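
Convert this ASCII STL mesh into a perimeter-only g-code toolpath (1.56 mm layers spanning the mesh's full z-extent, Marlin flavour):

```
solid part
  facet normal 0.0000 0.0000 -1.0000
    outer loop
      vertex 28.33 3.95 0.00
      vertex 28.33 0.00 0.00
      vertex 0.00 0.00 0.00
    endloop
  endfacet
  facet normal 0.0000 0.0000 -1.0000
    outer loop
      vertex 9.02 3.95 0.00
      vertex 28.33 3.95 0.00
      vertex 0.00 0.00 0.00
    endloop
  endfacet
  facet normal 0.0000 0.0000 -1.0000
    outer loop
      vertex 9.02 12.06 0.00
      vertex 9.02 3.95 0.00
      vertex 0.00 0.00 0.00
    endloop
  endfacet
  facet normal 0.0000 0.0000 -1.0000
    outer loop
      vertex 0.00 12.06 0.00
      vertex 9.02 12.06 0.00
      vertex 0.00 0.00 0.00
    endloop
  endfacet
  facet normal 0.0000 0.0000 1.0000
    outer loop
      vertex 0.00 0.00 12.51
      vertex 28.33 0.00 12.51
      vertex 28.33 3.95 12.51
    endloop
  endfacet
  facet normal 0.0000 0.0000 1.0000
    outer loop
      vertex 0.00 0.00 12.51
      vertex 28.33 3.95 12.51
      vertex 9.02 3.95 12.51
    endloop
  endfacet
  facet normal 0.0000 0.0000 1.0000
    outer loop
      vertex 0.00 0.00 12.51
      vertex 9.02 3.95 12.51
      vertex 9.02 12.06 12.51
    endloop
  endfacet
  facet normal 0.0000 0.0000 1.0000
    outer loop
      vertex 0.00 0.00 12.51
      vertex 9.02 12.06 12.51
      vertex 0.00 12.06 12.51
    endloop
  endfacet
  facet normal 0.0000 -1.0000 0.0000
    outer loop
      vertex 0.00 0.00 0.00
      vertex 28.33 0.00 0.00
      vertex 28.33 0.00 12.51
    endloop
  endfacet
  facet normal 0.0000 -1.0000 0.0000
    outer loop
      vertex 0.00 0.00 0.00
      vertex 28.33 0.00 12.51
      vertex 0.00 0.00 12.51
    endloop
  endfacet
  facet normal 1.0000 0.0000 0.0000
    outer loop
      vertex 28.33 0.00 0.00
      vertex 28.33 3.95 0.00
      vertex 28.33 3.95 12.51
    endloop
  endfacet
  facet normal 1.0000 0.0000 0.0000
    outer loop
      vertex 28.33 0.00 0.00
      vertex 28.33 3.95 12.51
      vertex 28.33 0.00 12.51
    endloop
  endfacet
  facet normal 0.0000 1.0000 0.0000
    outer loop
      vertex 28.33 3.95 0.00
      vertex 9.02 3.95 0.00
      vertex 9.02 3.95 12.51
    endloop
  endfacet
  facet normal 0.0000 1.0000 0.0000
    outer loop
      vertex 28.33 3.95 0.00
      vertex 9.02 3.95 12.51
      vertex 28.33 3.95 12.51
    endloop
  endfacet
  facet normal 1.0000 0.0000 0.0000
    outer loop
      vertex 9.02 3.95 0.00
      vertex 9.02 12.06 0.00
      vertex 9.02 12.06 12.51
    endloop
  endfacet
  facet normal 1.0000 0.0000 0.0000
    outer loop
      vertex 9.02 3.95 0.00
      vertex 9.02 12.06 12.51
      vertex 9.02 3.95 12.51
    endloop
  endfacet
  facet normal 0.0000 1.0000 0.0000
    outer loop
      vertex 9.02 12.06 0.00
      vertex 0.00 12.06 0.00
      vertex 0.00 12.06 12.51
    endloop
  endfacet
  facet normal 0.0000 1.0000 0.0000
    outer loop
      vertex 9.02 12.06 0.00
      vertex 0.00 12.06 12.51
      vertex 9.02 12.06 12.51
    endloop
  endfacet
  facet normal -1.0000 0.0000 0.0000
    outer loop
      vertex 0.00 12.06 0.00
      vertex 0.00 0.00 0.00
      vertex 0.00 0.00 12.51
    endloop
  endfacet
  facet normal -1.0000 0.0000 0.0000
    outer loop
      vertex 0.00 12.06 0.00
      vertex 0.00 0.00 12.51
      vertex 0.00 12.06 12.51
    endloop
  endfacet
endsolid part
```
; perimeter-only toolpath
G21 ; units = mm
G90 ; absolute positioning
G28 ; home
; layer 1
G0 Z1.56
G0 X0.00 Y0.00
G1 X28.33 Y0.00
G1 X28.33 Y3.95
G1 X9.02 Y3.95
G1 X9.02 Y12.06
G1 X0.00 Y12.06
G1 X0.00 Y0.00
; layer 2
G0 Z3.13
G0 X0.00 Y0.00
G1 X28.33 Y0.00
G1 X28.33 Y3.95
G1 X9.02 Y3.95
G1 X9.02 Y12.06
G1 X0.00 Y12.06
G1 X0.00 Y0.00
; layer 3
G0 Z4.69
G0 X0.00 Y0.00
G1 X28.33 Y0.00
G1 X28.33 Y3.95
G1 X9.02 Y3.95
G1 X9.02 Y12.06
G1 X0.00 Y12.06
G1 X0.00 Y0.00
; layer 4
G0 Z6.25
G0 X0.00 Y0.00
G1 X28.33 Y0.00
G1 X28.33 Y3.95
G1 X9.02 Y3.95
G1 X9.02 Y12.06
G1 X0.00 Y12.06
G1 X0.00 Y0.00
; layer 5
G0 Z7.82
G0 X0.00 Y0.00
G1 X28.33 Y0.00
G1 X28.33 Y3.95
G1 X9.02 Y3.95
G1 X9.02 Y12.06
G1 X0.00 Y12.06
G1 X0.00 Y0.00
; layer 6
G0 Z9.38
G0 X0.00 Y0.00
G1 X28.33 Y0.00
G1 X28.33 Y3.95
G1 X9.02 Y3.95
G1 X9.02 Y12.06
G1 X0.00 Y12.06
G1 X0.00 Y0.00
; layer 7
G0 Z10.95
G0 X0.00 Y0.00
G1 X28.33 Y0.00
G1 X28.33 Y3.95
G1 X9.02 Y3.95
G1 X9.02 Y12.06
G1 X0.00 Y12.06
G1 X0.00 Y0.00
; layer 8
G0 Z12.51
G0 X0.00 Y0.00
G1 X28.33 Y0.00
G1 X28.33 Y3.95
G1 X9.02 Y3.95
G1 X9.02 Y12.06
G1 X0.00 Y12.06
G1 X0.00 Y0.00
M2 ; end

The solid is an L-shaped prism: outer 28.3 × 12.1 mm, arm thicknesses ≈ 3.95 mm (horizontal) and 9.02 mm (vertical), extruded 12.5 mm in z. Slicing at Δz = 1.56 mm — 8 equal slices spanning the solid's height, so layer i sits at z = i·h/8 — gives 8 non-empty perimeters. Each is a 6-segment closed polygon; G0 lifts to the layer z and rapids to the start vertex, then G1 traces the edges.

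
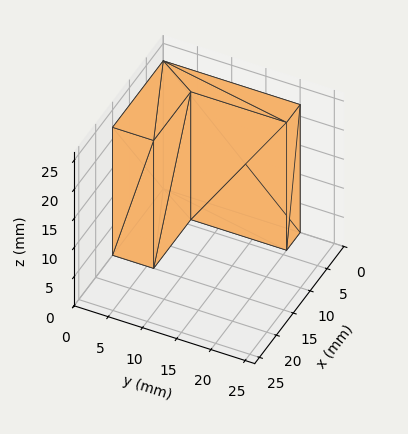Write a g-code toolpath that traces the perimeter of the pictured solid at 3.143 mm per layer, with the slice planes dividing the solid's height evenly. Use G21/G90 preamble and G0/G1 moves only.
Reading the render: the shape is an L-shaped prism: outer 15 × 20 mm, arm thicknesses ≈ 6 mm (horizontal) and 4 mm (vertical), extruded 22 mm in z (dimensions read to the nearest mm from the axis ticks). For the g-code, the solid's height is divided into equal slices at the stated Δz and each level perimeter traced with G1 moves after a G0 lift.

; perimeter-only toolpath
G21 ; units = mm
G90 ; absolute positioning
G28 ; home
; layer 1
G0 Z3.143
G0 X0.000 Y0.000
G1 X15.000 Y0.000
G1 X15.000 Y6.000
G1 X4.000 Y6.000
G1 X4.000 Y20.000
G1 X0.000 Y20.000
G1 X0.000 Y0.000
; layer 2
G0 Z6.286
G0 X0.000 Y0.000
G1 X15.000 Y0.000
G1 X15.000 Y6.000
G1 X4.000 Y6.000
G1 X4.000 Y20.000
G1 X0.000 Y20.000
G1 X0.000 Y0.000
; layer 3
G0 Z9.429
G0 X0.000 Y0.000
G1 X15.000 Y0.000
G1 X15.000 Y6.000
G1 X4.000 Y6.000
G1 X4.000 Y20.000
G1 X0.000 Y20.000
G1 X0.000 Y0.000
; layer 4
G0 Z12.571
G0 X0.000 Y0.000
G1 X15.000 Y0.000
G1 X15.000 Y6.000
G1 X4.000 Y6.000
G1 X4.000 Y20.000
G1 X0.000 Y20.000
G1 X0.000 Y0.000
; layer 5
G0 Z15.714
G0 X0.000 Y0.000
G1 X15.000 Y0.000
G1 X15.000 Y6.000
G1 X4.000 Y6.000
G1 X4.000 Y20.000
G1 X0.000 Y20.000
G1 X0.000 Y0.000
; layer 6
G0 Z18.857
G0 X0.000 Y0.000
G1 X15.000 Y0.000
G1 X15.000 Y6.000
G1 X4.000 Y6.000
G1 X4.000 Y20.000
G1 X0.000 Y20.000
G1 X0.000 Y0.000
; layer 7
G0 Z22.000
G0 X0.000 Y0.000
G1 X15.000 Y0.000
G1 X15.000 Y6.000
G1 X4.000 Y6.000
G1 X4.000 Y20.000
G1 X0.000 Y20.000
G1 X0.000 Y0.000
M2 ; end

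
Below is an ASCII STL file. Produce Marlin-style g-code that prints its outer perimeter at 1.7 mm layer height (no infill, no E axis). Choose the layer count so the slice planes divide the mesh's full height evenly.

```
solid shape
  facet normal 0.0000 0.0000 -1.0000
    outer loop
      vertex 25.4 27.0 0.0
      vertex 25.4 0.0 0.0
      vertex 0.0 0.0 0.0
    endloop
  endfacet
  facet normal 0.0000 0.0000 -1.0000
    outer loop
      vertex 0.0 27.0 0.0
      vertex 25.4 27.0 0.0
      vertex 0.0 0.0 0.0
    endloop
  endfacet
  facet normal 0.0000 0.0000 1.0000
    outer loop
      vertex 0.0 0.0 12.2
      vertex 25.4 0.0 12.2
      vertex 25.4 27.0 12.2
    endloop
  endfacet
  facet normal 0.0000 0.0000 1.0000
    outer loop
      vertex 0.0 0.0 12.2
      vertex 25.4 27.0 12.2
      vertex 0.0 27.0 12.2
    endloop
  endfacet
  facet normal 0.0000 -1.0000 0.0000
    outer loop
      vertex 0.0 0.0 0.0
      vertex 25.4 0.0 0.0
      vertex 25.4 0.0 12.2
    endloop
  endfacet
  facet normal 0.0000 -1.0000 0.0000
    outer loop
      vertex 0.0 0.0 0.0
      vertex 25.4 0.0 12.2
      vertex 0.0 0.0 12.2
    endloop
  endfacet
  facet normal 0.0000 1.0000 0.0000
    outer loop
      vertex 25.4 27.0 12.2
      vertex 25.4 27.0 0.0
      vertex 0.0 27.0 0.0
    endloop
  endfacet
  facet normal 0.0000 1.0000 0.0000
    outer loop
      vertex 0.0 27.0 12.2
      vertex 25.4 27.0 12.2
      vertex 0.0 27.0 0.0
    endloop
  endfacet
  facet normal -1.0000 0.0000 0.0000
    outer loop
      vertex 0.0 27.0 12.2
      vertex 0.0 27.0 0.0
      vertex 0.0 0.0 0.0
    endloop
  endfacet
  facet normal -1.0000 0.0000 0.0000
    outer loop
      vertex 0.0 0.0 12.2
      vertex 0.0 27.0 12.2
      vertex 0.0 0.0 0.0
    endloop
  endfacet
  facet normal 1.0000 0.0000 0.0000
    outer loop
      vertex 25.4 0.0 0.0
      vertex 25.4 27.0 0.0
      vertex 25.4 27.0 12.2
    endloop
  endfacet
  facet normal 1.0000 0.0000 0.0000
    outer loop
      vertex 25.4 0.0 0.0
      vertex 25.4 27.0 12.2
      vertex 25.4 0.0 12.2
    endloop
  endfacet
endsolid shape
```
; perimeter-only toolpath
G21 ; units = mm
G90 ; absolute positioning
G28 ; home
; layer 1
G0 Z1.7
G0 X0.0 Y0.0
G1 X25.4 Y0.0
G1 X25.4 Y27.0
G1 X0.0 Y27.0
G1 X0.0 Y0.0
; layer 2
G0 Z3.5
G0 X0.0 Y0.0
G1 X25.4 Y0.0
G1 X25.4 Y27.0
G1 X0.0 Y27.0
G1 X0.0 Y0.0
; layer 3
G0 Z5.2
G0 X0.0 Y0.0
G1 X25.4 Y0.0
G1 X25.4 Y27.0
G1 X0.0 Y27.0
G1 X0.0 Y0.0
; layer 4
G0 Z7.0
G0 X0.0 Y0.0
G1 X25.4 Y0.0
G1 X25.4 Y27.0
G1 X0.0 Y27.0
G1 X0.0 Y0.0
; layer 5
G0 Z8.7
G0 X0.0 Y0.0
G1 X25.4 Y0.0
G1 X25.4 Y27.0
G1 X0.0 Y27.0
G1 X0.0 Y0.0
; layer 6
G0 Z10.5
G0 X0.0 Y0.0
G1 X25.4 Y0.0
G1 X25.4 Y27.0
G1 X0.0 Y27.0
G1 X0.0 Y0.0
; layer 7
G0 Z12.2
G0 X0.0 Y0.0
G1 X25.4 Y0.0
G1 X25.4 Y27.0
G1 X0.0 Y27.0
G1 X0.0 Y0.0
M2 ; end

The solid is a rectangular box, roughly 25.4 × 27 mm footprint and 12.2 mm tall. Slicing at Δz = 1.7 mm — 7 equal slices spanning the solid's height, so layer i sits at z = i·h/7 — gives 7 non-empty perimeters. Each is a 4-segment closed polygon; G0 lifts to the layer z and rapids to the start vertex, then G1 traces the edges.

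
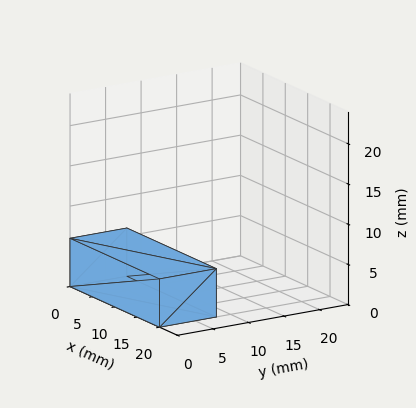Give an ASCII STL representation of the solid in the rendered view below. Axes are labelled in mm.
Reading the render: the shape is a rectangular box, roughly 20 × 8 mm footprint and 6 mm tall (dimensions read to the nearest mm from the axis ticks). For the STL, each face is triangulated and given an outward normal.

solid part
  facet normal 0.0000 0.0000 -1.0000
    outer loop
      vertex 20.00 8.00 0.00
      vertex 20.00 0.00 0.00
      vertex 0.00 0.00 0.00
    endloop
  endfacet
  facet normal 0.0000 0.0000 -1.0000
    outer loop
      vertex 0.00 8.00 0.00
      vertex 20.00 8.00 0.00
      vertex 0.00 0.00 0.00
    endloop
  endfacet
  facet normal 0.0000 0.0000 1.0000
    outer loop
      vertex 0.00 0.00 6.00
      vertex 20.00 0.00 6.00
      vertex 20.00 8.00 6.00
    endloop
  endfacet
  facet normal 0.0000 0.0000 1.0000
    outer loop
      vertex 0.00 0.00 6.00
      vertex 20.00 8.00 6.00
      vertex 0.00 8.00 6.00
    endloop
  endfacet
  facet normal 0.0000 -1.0000 0.0000
    outer loop
      vertex 0.00 0.00 0.00
      vertex 20.00 0.00 0.00
      vertex 20.00 0.00 6.00
    endloop
  endfacet
  facet normal 0.0000 -1.0000 0.0000
    outer loop
      vertex 0.00 0.00 0.00
      vertex 20.00 0.00 6.00
      vertex 0.00 0.00 6.00
    endloop
  endfacet
  facet normal 0.0000 1.0000 0.0000
    outer loop
      vertex 20.00 8.00 6.00
      vertex 20.00 8.00 0.00
      vertex 0.00 8.00 0.00
    endloop
  endfacet
  facet normal 0.0000 1.0000 0.0000
    outer loop
      vertex 0.00 8.00 6.00
      vertex 20.00 8.00 6.00
      vertex 0.00 8.00 0.00
    endloop
  endfacet
  facet normal -1.0000 0.0000 0.0000
    outer loop
      vertex 0.00 8.00 6.00
      vertex 0.00 8.00 0.00
      vertex 0.00 0.00 0.00
    endloop
  endfacet
  facet normal -1.0000 0.0000 0.0000
    outer loop
      vertex 0.00 0.00 6.00
      vertex 0.00 8.00 6.00
      vertex 0.00 0.00 0.00
    endloop
  endfacet
  facet normal 1.0000 0.0000 0.0000
    outer loop
      vertex 20.00 0.00 0.00
      vertex 20.00 8.00 0.00
      vertex 20.00 8.00 6.00
    endloop
  endfacet
  facet normal 1.0000 0.0000 0.0000
    outer loop
      vertex 20.00 0.00 0.00
      vertex 20.00 8.00 6.00
      vertex 20.00 0.00 6.00
    endloop
  endfacet
endsolid part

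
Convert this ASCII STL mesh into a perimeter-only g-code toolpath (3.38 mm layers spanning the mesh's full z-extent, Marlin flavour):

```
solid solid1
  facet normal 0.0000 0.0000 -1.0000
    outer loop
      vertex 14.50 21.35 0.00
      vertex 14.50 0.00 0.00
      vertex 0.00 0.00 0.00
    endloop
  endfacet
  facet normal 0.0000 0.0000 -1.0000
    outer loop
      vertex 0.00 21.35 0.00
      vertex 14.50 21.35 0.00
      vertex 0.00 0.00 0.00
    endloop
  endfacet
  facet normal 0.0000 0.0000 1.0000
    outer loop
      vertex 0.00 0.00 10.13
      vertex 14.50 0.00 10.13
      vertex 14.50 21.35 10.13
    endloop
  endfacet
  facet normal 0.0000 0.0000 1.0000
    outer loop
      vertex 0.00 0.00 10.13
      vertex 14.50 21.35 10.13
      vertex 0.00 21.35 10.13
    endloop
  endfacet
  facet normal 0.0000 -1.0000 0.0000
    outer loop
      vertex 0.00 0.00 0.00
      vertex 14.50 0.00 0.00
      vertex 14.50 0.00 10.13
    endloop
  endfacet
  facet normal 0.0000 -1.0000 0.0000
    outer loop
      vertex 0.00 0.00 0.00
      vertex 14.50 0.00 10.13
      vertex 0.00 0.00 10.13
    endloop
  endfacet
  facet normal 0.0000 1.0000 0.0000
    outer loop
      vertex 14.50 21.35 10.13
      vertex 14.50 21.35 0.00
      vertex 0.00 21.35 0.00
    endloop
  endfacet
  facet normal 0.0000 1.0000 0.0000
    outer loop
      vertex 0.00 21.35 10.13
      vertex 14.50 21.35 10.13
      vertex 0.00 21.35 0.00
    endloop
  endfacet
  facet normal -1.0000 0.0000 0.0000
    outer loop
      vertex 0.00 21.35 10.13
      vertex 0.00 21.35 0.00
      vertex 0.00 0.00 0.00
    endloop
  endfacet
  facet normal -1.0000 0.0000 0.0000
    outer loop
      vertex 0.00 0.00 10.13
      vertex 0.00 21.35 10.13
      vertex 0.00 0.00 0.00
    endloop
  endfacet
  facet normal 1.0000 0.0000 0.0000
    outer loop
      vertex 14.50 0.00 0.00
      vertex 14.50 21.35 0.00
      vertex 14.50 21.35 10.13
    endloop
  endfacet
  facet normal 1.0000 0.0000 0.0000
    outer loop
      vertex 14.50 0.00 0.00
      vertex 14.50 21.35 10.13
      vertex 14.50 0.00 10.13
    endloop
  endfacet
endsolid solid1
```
; perimeter-only toolpath
G21 ; units = mm
G90 ; absolute positioning
G28 ; home
; layer 1
G0 Z3.38
G0 X0.00 Y0.00
G1 X14.50 Y0.00
G1 X14.50 Y21.35
G1 X0.00 Y21.35
G1 X0.00 Y0.00
; layer 2
G0 Z6.75
G0 X0.00 Y0.00
G1 X14.50 Y0.00
G1 X14.50 Y21.35
G1 X0.00 Y21.35
G1 X0.00 Y0.00
; layer 3
G0 Z10.13
G0 X0.00 Y0.00
G1 X14.50 Y0.00
G1 X14.50 Y21.35
G1 X0.00 Y21.35
G1 X0.00 Y0.00
M2 ; end

The solid is a rectangular box, roughly 14.5 × 21.4 mm footprint and 10.1 mm tall. Slicing at Δz = 3.38 mm — 3 equal slices spanning the solid's height, so layer i sits at z = i·h/3 — gives 3 non-empty perimeters. Each is a 4-segment closed polygon; G0 lifts to the layer z and rapids to the start vertex, then G1 traces the edges.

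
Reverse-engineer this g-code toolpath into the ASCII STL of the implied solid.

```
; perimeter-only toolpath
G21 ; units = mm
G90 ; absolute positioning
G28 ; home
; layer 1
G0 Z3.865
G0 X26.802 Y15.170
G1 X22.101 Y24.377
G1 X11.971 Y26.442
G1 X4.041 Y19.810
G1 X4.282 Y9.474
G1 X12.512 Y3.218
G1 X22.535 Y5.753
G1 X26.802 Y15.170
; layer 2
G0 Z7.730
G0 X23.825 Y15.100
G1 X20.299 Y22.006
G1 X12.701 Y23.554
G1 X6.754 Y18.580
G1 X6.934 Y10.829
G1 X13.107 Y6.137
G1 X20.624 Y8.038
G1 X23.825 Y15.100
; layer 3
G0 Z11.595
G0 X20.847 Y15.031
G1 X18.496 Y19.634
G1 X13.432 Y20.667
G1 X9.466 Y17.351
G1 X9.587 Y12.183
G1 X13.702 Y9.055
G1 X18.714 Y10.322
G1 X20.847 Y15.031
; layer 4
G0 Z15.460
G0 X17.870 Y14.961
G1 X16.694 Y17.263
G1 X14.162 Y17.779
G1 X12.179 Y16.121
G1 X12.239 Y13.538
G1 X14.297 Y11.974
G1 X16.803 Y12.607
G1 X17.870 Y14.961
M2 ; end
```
solid part
  facet normal 0.0000 0.0000 -1.0000
    outer loop
      vertex 11.241 29.329 0.000
      vertex 23.903 26.748 0.000
      vertex 29.780 15.239 0.000
    endloop
  endfacet
  facet normal 0.0000 0.0000 -1.0000
    outer loop
      vertex 1.328 21.039 0.000
      vertex 11.241 29.329 0.000
      vertex 29.780 15.239 0.000
    endloop
  endfacet
  facet normal 0.0000 0.0000 -1.0000
    outer loop
      vertex 1.629 8.120 0.000
      vertex 1.328 21.039 0.000
      vertex 29.780 15.239 0.000
    endloop
  endfacet
  facet normal 0.0000 0.0000 -1.0000
    outer loop
      vertex 11.917 0.300 0.000
      vertex 1.629 8.120 0.000
      vertex 29.780 15.239 0.000
    endloop
  endfacet
  facet normal 0.0000 0.0000 -1.0000
    outer loop
      vertex 24.446 3.468 0.000
      vertex 11.917 0.300 0.000
      vertex 29.780 15.239 0.000
    endloop
  endfacet
  facet normal 0.7316 0.3736 0.5703
    outer loop
      vertex 29.780 15.239 0.000
      vertex 23.903 26.748 0.000
      vertex 14.892 14.892 19.325
    endloop
  endfacet
  facet normal 0.1641 0.8049 0.5703
    outer loop
      vertex 23.903 26.748 0.000
      vertex 11.241 29.329 0.000
      vertex 14.892 14.892 19.325
    endloop
  endfacet
  facet normal -0.5270 0.6301 0.5703
    outer loop
      vertex 11.241 29.329 0.000
      vertex 1.328 21.039 0.000
      vertex 14.892 14.892 19.325
    endloop
  endfacet
  facet normal -0.8212 -0.0191 0.5703
    outer loop
      vertex 1.328 21.039 0.000
      vertex 1.629 8.120 0.000
      vertex 14.892 14.892 19.325
    endloop
  endfacet
  facet normal -0.4971 -0.6540 0.5703
    outer loop
      vertex 1.629 8.120 0.000
      vertex 11.917 0.300 0.000
      vertex 14.892 14.892 19.325
    endloop
  endfacet
  facet normal 0.2014 -0.7964 0.5703
    outer loop
      vertex 11.917 0.300 0.000
      vertex 24.446 3.468 0.000
      vertex 14.892 14.892 19.325
    endloop
  endfacet
  facet normal 0.7482 -0.3390 0.5703
    outer loop
      vertex 24.446 3.468 0.000
      vertex 29.780 15.239 0.000
      vertex 14.892 14.892 19.325
    endloop
  endfacet
endsolid part

The G0 Z moves step by Δz≈3.865 mm. The G1 loops shrink linearly with z, so the solid tapers from its base footprint up to z≈19.3. Closing with a flat bottom cap and the tapered top and triangulating gives 12 facets — a regular 7-sided pyramid, base circumscribed radius ≈ 14.9 mm, apex at z ≈ 19.3 mm.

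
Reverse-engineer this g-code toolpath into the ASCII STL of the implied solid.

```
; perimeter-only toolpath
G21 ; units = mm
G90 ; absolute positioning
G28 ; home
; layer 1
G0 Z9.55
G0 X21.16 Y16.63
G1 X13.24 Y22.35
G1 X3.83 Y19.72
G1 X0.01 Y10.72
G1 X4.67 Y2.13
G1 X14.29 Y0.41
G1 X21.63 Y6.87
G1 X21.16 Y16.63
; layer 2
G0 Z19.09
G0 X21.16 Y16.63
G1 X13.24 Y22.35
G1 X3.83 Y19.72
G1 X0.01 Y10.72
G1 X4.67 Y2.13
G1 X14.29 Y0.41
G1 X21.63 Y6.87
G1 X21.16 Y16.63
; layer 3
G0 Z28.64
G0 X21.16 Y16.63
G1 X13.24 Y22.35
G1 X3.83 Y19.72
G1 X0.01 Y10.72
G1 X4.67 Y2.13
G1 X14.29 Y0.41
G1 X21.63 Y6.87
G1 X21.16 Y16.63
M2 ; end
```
solid part
  facet normal 0.0000 0.0000 -1.0000
    outer loop
      vertex 3.83 19.72 0.00
      vertex 13.24 22.35 0.00
      vertex 21.16 16.63 0.00
    endloop
  endfacet
  facet normal 0.0000 0.0000 -1.0000
    outer loop
      vertex 0.01 10.72 0.00
      vertex 3.83 19.72 0.00
      vertex 21.16 16.63 0.00
    endloop
  endfacet
  facet normal 0.0000 0.0000 -1.0000
    outer loop
      vertex 4.67 2.13 0.00
      vertex 0.01 10.72 0.00
      vertex 21.16 16.63 0.00
    endloop
  endfacet
  facet normal 0.0000 0.0000 -1.0000
    outer loop
      vertex 14.29 0.41 0.00
      vertex 4.67 2.13 0.00
      vertex 21.16 16.63 0.00
    endloop
  endfacet
  facet normal 0.0000 0.0000 -1.0000
    outer loop
      vertex 21.63 6.87 0.00
      vertex 14.29 0.41 0.00
      vertex 21.16 16.63 0.00
    endloop
  endfacet
  facet normal 0.0000 0.0000 1.0000
    outer loop
      vertex 21.16 16.63 28.64
      vertex 13.24 22.35 28.64
      vertex 3.83 19.72 28.64
    endloop
  endfacet
  facet normal 0.0000 0.0000 1.0000
    outer loop
      vertex 21.16 16.63 28.64
      vertex 3.83 19.72 28.64
      vertex 0.01 10.72 28.64
    endloop
  endfacet
  facet normal 0.0000 0.0000 1.0000
    outer loop
      vertex 21.16 16.63 28.64
      vertex 0.01 10.72 28.64
      vertex 4.67 2.13 28.64
    endloop
  endfacet
  facet normal 0.0000 0.0000 1.0000
    outer loop
      vertex 21.16 16.63 28.64
      vertex 4.67 2.13 28.64
      vertex 14.29 0.41 28.64
    endloop
  endfacet
  facet normal 0.0000 0.0000 1.0000
    outer loop
      vertex 21.16 16.63 28.64
      vertex 14.29 0.41 28.64
      vertex 21.63 6.87 28.64
    endloop
  endfacet
  facet normal 0.5855 0.8107 0.0000
    outer loop
      vertex 21.16 16.63 0.00
      vertex 13.24 22.35 0.00
      vertex 13.24 22.35 28.64
    endloop
  endfacet
  facet normal 0.5855 0.8107 0.0000
    outer loop
      vertex 21.16 16.63 0.00
      vertex 13.24 22.35 28.64
      vertex 21.16 16.63 28.64
    endloop
  endfacet
  facet normal -0.2692 0.9631 0.0000
    outer loop
      vertex 13.24 22.35 0.00
      vertex 3.83 19.72 0.00
      vertex 3.83 19.72 28.64
    endloop
  endfacet
  facet normal -0.2692 0.9631 0.0000
    outer loop
      vertex 13.24 22.35 0.00
      vertex 3.83 19.72 28.64
      vertex 13.24 22.35 28.64
    endloop
  endfacet
  facet normal -0.9205 0.3907 0.0000
    outer loop
      vertex 3.83 19.72 0.00
      vertex 0.01 10.72 0.00
      vertex 0.01 10.72 28.64
    endloop
  endfacet
  facet normal -0.9205 0.3907 0.0000
    outer loop
      vertex 3.83 19.72 0.00
      vertex 0.01 10.72 28.64
      vertex 3.83 19.72 28.64
    endloop
  endfacet
  facet normal -0.8790 -0.4768 0.0000
    outer loop
      vertex 0.01 10.72 0.00
      vertex 4.67 2.13 0.00
      vertex 4.67 2.13 28.64
    endloop
  endfacet
  facet normal -0.8790 -0.4768 0.0000
    outer loop
      vertex 0.01 10.72 0.00
      vertex 4.67 2.13 28.64
      vertex 0.01 10.72 28.64
    endloop
  endfacet
  facet normal -0.1760 -0.9844 0.0000
    outer loop
      vertex 4.67 2.13 0.00
      vertex 14.29 0.41 0.00
      vertex 14.29 0.41 28.64
    endloop
  endfacet
  facet normal -0.1760 -0.9844 0.0000
    outer loop
      vertex 4.67 2.13 0.00
      vertex 14.29 0.41 28.64
      vertex 4.67 2.13 28.64
    endloop
  endfacet
  facet normal 0.6607 -0.7507 0.0000
    outer loop
      vertex 14.29 0.41 0.00
      vertex 21.63 6.87 0.00
      vertex 21.63 6.87 28.64
    endloop
  endfacet
  facet normal 0.6607 -0.7507 0.0000
    outer loop
      vertex 14.29 0.41 0.00
      vertex 21.63 6.87 28.64
      vertex 14.29 0.41 28.64
    endloop
  endfacet
  facet normal 0.9988 0.0481 0.0000
    outer loop
      vertex 21.63 6.87 0.00
      vertex 21.16 16.63 0.00
      vertex 21.16 16.63 28.64
    endloop
  endfacet
  facet normal 0.9988 0.0481 0.0000
    outer loop
      vertex 21.63 6.87 0.00
      vertex 21.16 16.63 28.64
      vertex 21.63 6.87 28.64
    endloop
  endfacet
endsolid part

The G0 Z moves step by Δz≈9.55 mm. Every layer's G1 loop is the same polygon, so the solid is a straight extrusion of it from z=0 to z≈28.6. Closing with flat bottom and top caps and triangulating gives 24 facets — a regular 7-sided prism (a cylinder approximated with 7 flat sides), circumscribed radius ≈ 11.3 mm, height ≈ 28.6 mm.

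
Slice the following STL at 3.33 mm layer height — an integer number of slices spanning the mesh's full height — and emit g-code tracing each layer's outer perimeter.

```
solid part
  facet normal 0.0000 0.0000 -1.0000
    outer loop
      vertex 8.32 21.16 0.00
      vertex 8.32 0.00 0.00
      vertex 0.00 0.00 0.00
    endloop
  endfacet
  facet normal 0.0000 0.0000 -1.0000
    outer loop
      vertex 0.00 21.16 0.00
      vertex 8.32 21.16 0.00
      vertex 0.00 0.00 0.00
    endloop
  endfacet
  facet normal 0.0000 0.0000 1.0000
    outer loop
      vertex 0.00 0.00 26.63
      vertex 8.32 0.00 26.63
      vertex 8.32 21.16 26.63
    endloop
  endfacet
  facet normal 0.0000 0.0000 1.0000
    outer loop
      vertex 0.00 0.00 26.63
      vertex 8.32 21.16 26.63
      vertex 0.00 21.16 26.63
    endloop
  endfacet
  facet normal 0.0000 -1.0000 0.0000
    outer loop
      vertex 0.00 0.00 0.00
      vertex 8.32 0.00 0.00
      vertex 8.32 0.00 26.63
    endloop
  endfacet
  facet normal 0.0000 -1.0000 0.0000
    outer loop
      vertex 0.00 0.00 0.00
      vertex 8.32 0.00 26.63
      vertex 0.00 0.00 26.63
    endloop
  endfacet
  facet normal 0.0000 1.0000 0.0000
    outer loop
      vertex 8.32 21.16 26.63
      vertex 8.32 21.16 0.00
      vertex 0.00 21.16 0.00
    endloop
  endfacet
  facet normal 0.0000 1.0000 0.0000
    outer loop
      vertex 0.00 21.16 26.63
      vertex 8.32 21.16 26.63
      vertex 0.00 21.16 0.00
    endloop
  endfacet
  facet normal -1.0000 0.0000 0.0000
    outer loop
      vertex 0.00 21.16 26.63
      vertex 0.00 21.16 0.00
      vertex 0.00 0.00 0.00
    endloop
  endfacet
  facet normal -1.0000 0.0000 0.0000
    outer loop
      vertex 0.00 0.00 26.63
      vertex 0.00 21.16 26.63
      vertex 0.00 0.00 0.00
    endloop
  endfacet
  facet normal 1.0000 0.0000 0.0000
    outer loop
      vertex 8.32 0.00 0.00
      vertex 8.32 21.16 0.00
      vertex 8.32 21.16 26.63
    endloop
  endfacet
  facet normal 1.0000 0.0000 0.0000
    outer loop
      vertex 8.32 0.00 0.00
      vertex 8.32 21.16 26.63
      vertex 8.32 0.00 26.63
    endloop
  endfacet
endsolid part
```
; perimeter-only toolpath
G21 ; units = mm
G90 ; absolute positioning
G28 ; home
; layer 1
G0 Z3.33
G0 X0.00 Y0.00
G1 X8.32 Y0.00
G1 X8.32 Y21.16
G1 X0.00 Y21.16
G1 X0.00 Y0.00
; layer 2
G0 Z6.66
G0 X0.00 Y0.00
G1 X8.32 Y0.00
G1 X8.32 Y21.16
G1 X0.00 Y21.16
G1 X0.00 Y0.00
; layer 3
G0 Z9.99
G0 X0.00 Y0.00
G1 X8.32 Y0.00
G1 X8.32 Y21.16
G1 X0.00 Y21.16
G1 X0.00 Y0.00
; layer 4
G0 Z13.31
G0 X0.00 Y0.00
G1 X8.32 Y0.00
G1 X8.32 Y21.16
G1 X0.00 Y21.16
G1 X0.00 Y0.00
; layer 5
G0 Z16.64
G0 X0.00 Y0.00
G1 X8.32 Y0.00
G1 X8.32 Y21.16
G1 X0.00 Y21.16
G1 X0.00 Y0.00
; layer 6
G0 Z19.97
G0 X0.00 Y0.00
G1 X8.32 Y0.00
G1 X8.32 Y21.16
G1 X0.00 Y21.16
G1 X0.00 Y0.00
; layer 7
G0 Z23.30
G0 X0.00 Y0.00
G1 X8.32 Y0.00
G1 X8.32 Y21.16
G1 X0.00 Y21.16
G1 X0.00 Y0.00
; layer 8
G0 Z26.63
G0 X0.00 Y0.00
G1 X8.32 Y0.00
G1 X8.32 Y21.16
G1 X0.00 Y21.16
G1 X0.00 Y0.00
M2 ; end

The solid is a rectangular box, roughly 8.32 × 21.2 mm footprint and 26.6 mm tall. Slicing at Δz = 3.33 mm — 8 equal slices spanning the solid's height, so layer i sits at z = i·h/8 — gives 8 non-empty perimeters. Each is a 4-segment closed polygon; G0 lifts to the layer z and rapids to the start vertex, then G1 traces the edges.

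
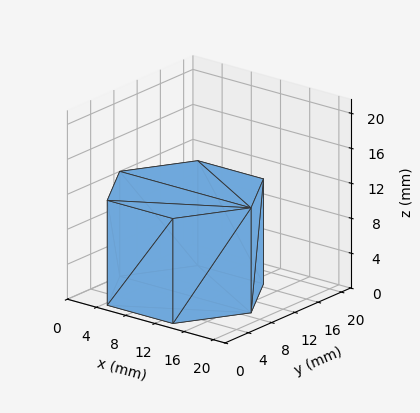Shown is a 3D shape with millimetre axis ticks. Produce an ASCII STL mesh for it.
Reading the render: the shape is a regular 6-sided prism (a cylinder approximated with 6 flat sides), circumscribed radius ≈ 9 mm, height ≈ 12 mm (dimensions read to the nearest mm from the axis ticks). For the STL, each face is triangulated and given an outward normal.

solid part
  facet normal 0.0000 0.0000 -1.0000
    outer loop
      vertex 4.50 16.79 0.00
      vertex 13.50 16.79 0.00
      vertex 18.00 9.00 0.00
    endloop
  endfacet
  facet normal 0.0000 0.0000 -1.0000
    outer loop
      vertex 0.00 9.00 0.00
      vertex 4.50 16.79 0.00
      vertex 18.00 9.00 0.00
    endloop
  endfacet
  facet normal 0.0000 0.0000 -1.0000
    outer loop
      vertex 4.50 1.21 0.00
      vertex 0.00 9.00 0.00
      vertex 18.00 9.00 0.00
    endloop
  endfacet
  facet normal 0.0000 0.0000 -1.0000
    outer loop
      vertex 13.50 1.21 0.00
      vertex 4.50 1.21 0.00
      vertex 18.00 9.00 0.00
    endloop
  endfacet
  facet normal 0.0000 0.0000 1.0000
    outer loop
      vertex 18.00 9.00 12.00
      vertex 13.50 16.79 12.00
      vertex 4.50 16.79 12.00
    endloop
  endfacet
  facet normal 0.0000 0.0000 1.0000
    outer loop
      vertex 18.00 9.00 12.00
      vertex 4.50 16.79 12.00
      vertex 0.00 9.00 12.00
    endloop
  endfacet
  facet normal 0.0000 0.0000 1.0000
    outer loop
      vertex 18.00 9.00 12.00
      vertex 0.00 9.00 12.00
      vertex 4.50 1.21 12.00
    endloop
  endfacet
  facet normal 0.0000 0.0000 1.0000
    outer loop
      vertex 18.00 9.00 12.00
      vertex 4.50 1.21 12.00
      vertex 13.50 1.21 12.00
    endloop
  endfacet
  facet normal 0.8659 0.5002 0.0000
    outer loop
      vertex 18.00 9.00 0.00
      vertex 13.50 16.79 0.00
      vertex 13.50 16.79 12.00
    endloop
  endfacet
  facet normal 0.8659 0.5002 0.0000
    outer loop
      vertex 18.00 9.00 0.00
      vertex 13.50 16.79 12.00
      vertex 18.00 9.00 12.00
    endloop
  endfacet
  facet normal 0.0000 1.0000 0.0000
    outer loop
      vertex 13.50 16.79 0.00
      vertex 4.50 16.79 0.00
      vertex 4.50 16.79 12.00
    endloop
  endfacet
  facet normal 0.0000 1.0000 0.0000
    outer loop
      vertex 13.50 16.79 0.00
      vertex 4.50 16.79 12.00
      vertex 13.50 16.79 12.00
    endloop
  endfacet
  facet normal -0.8659 0.5002 0.0000
    outer loop
      vertex 4.50 16.79 0.00
      vertex 0.00 9.00 0.00
      vertex 0.00 9.00 12.00
    endloop
  endfacet
  facet normal -0.8659 0.5002 0.0000
    outer loop
      vertex 4.50 16.79 0.00
      vertex 0.00 9.00 12.00
      vertex 4.50 16.79 12.00
    endloop
  endfacet
  facet normal -0.8659 -0.5002 0.0000
    outer loop
      vertex 0.00 9.00 0.00
      vertex 4.50 1.21 0.00
      vertex 4.50 1.21 12.00
    endloop
  endfacet
  facet normal -0.8659 -0.5002 0.0000
    outer loop
      vertex 0.00 9.00 0.00
      vertex 4.50 1.21 12.00
      vertex 0.00 9.00 12.00
    endloop
  endfacet
  facet normal 0.0000 -1.0000 0.0000
    outer loop
      vertex 4.50 1.21 0.00
      vertex 13.50 1.21 0.00
      vertex 13.50 1.21 12.00
    endloop
  endfacet
  facet normal 0.0000 -1.0000 0.0000
    outer loop
      vertex 4.50 1.21 0.00
      vertex 13.50 1.21 12.00
      vertex 4.50 1.21 12.00
    endloop
  endfacet
  facet normal 0.8659 -0.5002 0.0000
    outer loop
      vertex 13.50 1.21 0.00
      vertex 18.00 9.00 0.00
      vertex 18.00 9.00 12.00
    endloop
  endfacet
  facet normal 0.8659 -0.5002 0.0000
    outer loop
      vertex 13.50 1.21 0.00
      vertex 18.00 9.00 12.00
      vertex 13.50 1.21 12.00
    endloop
  endfacet
endsolid part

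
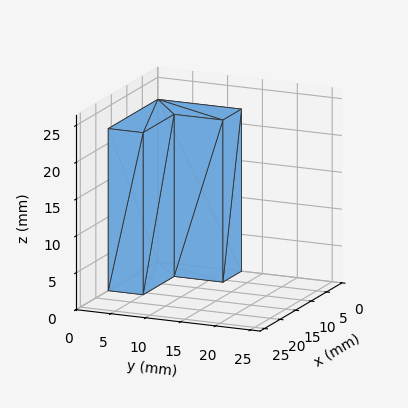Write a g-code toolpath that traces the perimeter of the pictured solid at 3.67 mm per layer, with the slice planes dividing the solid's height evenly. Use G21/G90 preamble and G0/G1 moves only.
Reading the render: the shape is an L-shaped prism: outer 16 × 12 mm, arm thicknesses ≈ 5 mm (horizontal) and 6 mm (vertical), extruded 22 mm in z (dimensions read to the nearest mm from the axis ticks). For the g-code, the solid's height is divided into equal slices at the stated Δz and each level perimeter traced with G1 moves after a G0 lift.

; perimeter-only toolpath
G21 ; units = mm
G90 ; absolute positioning
G28 ; home
; layer 1
G0 Z3.67
G0 X0.00 Y0.00
G1 X16.00 Y0.00
G1 X16.00 Y5.00
G1 X6.00 Y5.00
G1 X6.00 Y12.00
G1 X0.00 Y12.00
G1 X0.00 Y0.00
; layer 2
G0 Z7.33
G0 X0.00 Y0.00
G1 X16.00 Y0.00
G1 X16.00 Y5.00
G1 X6.00 Y5.00
G1 X6.00 Y12.00
G1 X0.00 Y12.00
G1 X0.00 Y0.00
; layer 3
G0 Z11.00
G0 X0.00 Y0.00
G1 X16.00 Y0.00
G1 X16.00 Y5.00
G1 X6.00 Y5.00
G1 X6.00 Y12.00
G1 X0.00 Y12.00
G1 X0.00 Y0.00
; layer 4
G0 Z14.67
G0 X0.00 Y0.00
G1 X16.00 Y0.00
G1 X16.00 Y5.00
G1 X6.00 Y5.00
G1 X6.00 Y12.00
G1 X0.00 Y12.00
G1 X0.00 Y0.00
; layer 5
G0 Z18.33
G0 X0.00 Y0.00
G1 X16.00 Y0.00
G1 X16.00 Y5.00
G1 X6.00 Y5.00
G1 X6.00 Y12.00
G1 X0.00 Y12.00
G1 X0.00 Y0.00
; layer 6
G0 Z22.00
G0 X0.00 Y0.00
G1 X16.00 Y0.00
G1 X16.00 Y5.00
G1 X6.00 Y5.00
G1 X6.00 Y12.00
G1 X0.00 Y12.00
G1 X0.00 Y0.00
M2 ; end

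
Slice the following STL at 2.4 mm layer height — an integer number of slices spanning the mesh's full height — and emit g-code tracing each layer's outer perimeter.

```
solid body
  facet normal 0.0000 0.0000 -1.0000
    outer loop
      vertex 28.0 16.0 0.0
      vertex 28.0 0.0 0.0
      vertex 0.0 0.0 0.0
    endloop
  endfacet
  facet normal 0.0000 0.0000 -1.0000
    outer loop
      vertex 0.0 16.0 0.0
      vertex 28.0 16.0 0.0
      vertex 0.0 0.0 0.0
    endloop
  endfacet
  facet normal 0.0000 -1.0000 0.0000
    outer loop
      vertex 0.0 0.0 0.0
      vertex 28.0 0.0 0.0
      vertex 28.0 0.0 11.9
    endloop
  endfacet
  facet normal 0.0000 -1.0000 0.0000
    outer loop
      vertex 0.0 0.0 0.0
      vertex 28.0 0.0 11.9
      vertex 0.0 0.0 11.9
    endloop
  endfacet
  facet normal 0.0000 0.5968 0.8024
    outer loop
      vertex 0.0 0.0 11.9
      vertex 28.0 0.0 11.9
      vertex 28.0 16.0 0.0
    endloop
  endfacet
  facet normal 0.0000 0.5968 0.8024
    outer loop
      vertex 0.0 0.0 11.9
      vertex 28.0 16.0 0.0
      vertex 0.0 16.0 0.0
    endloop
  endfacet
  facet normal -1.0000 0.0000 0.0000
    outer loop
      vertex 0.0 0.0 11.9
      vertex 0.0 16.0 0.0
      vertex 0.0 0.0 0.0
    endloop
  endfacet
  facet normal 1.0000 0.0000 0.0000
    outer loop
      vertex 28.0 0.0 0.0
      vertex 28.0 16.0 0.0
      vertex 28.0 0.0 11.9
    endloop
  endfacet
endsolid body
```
; perimeter-only toolpath
G21 ; units = mm
G90 ; absolute positioning
G28 ; home
; layer 1
G0 Z2.4
G0 X0.0 Y0.0
G1 X28.0 Y0.0
G1 X28.0 Y12.8
G1 X0.0 Y12.8
G1 X0.0 Y0.0
; layer 2
G0 Z4.8
G0 X0.0 Y0.0
G1 X28.0 Y0.0
G1 X28.0 Y9.6
G1 X0.0 Y9.6
G1 X0.0 Y0.0
; layer 3
G0 Z7.1
G0 X0.0 Y0.0
G1 X28.0 Y0.0
G1 X28.0 Y6.4
G1 X0.0 Y6.4
G1 X0.0 Y0.0
; layer 4
G0 Z9.5
G0 X0.0 Y0.0
G1 X28.0 Y0.0
G1 X28.0 Y3.2
G1 X0.0 Y3.2
G1 X0.0 Y0.0
M2 ; end

The solid is a wedge (ramp): 28 × 16 mm base, rising to 11.9 mm along the y=0 edge and sloping linearly to z=0 at y=16. Slicing at Δz = 2.4 mm — 5 equal slices spanning the solid's height, so layer i sits at z = i·h/5 — gives 4 non-empty perimeters. Each is a 4-segment closed polygon; G0 lifts to the layer z and rapids to the start vertex, then G1 traces the edges. The cross-section shrinks linearly with z (the slice at the apex is degenerate and omitted).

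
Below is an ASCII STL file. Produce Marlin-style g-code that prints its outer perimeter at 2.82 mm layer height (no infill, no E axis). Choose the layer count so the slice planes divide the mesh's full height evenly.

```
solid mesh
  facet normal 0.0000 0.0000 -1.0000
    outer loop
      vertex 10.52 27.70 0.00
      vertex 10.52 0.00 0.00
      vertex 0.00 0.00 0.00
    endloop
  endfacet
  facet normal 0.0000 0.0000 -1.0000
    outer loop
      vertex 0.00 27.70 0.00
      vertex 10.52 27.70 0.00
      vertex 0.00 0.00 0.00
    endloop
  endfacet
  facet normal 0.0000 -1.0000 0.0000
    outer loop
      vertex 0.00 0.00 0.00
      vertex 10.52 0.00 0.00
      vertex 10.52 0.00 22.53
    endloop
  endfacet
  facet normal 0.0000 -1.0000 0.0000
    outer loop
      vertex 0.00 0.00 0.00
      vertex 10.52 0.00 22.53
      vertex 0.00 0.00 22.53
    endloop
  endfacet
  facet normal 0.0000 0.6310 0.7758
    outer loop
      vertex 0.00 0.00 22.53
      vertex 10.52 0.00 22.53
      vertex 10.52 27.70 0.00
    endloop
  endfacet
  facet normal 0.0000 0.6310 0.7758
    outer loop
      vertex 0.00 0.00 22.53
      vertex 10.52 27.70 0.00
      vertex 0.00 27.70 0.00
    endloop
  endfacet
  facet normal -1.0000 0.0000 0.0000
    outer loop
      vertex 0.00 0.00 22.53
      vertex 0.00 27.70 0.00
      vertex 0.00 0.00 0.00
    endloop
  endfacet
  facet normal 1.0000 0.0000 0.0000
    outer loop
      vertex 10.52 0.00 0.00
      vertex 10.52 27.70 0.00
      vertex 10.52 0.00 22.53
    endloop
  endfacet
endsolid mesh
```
; perimeter-only toolpath
G21 ; units = mm
G90 ; absolute positioning
G28 ; home
; layer 1
G0 Z2.82
G0 X0.00 Y0.00
G1 X10.52 Y0.00
G1 X10.52 Y24.24
G1 X0.00 Y24.24
G1 X0.00 Y0.00
; layer 2
G0 Z5.63
G0 X0.00 Y0.00
G1 X10.52 Y0.00
G1 X10.52 Y20.77
G1 X0.00 Y20.77
G1 X0.00 Y0.00
; layer 3
G0 Z8.45
G0 X0.00 Y0.00
G1 X10.52 Y0.00
G1 X10.52 Y17.31
G1 X0.00 Y17.31
G1 X0.00 Y0.00
; layer 4
G0 Z11.27
G0 X0.00 Y0.00
G1 X10.52 Y0.00
G1 X10.52 Y13.85
G1 X0.00 Y13.85
G1 X0.00 Y0.00
; layer 5
G0 Z14.08
G0 X0.00 Y0.00
G1 X10.52 Y0.00
G1 X10.52 Y10.39
G1 X0.00 Y10.39
G1 X0.00 Y0.00
; layer 6
G0 Z16.90
G0 X0.00 Y0.00
G1 X10.52 Y0.00
G1 X10.52 Y6.92
G1 X0.00 Y6.92
G1 X0.00 Y0.00
; layer 7
G0 Z19.71
G0 X0.00 Y0.00
G1 X10.52 Y0.00
G1 X10.52 Y3.46
G1 X0.00 Y3.46
G1 X0.00 Y0.00
M2 ; end

The solid is a wedge (ramp): 10.5 × 27.7 mm base, rising to 22.5 mm along the y=0 edge and sloping linearly to z=0 at y=27.7. Slicing at Δz = 2.82 mm — 8 equal slices spanning the solid's height, so layer i sits at z = i·h/8 — gives 7 non-empty perimeters. Each is a 4-segment closed polygon; G0 lifts to the layer z and rapids to the start vertex, then G1 traces the edges. The cross-section shrinks linearly with z (the slice at the apex is degenerate and omitted).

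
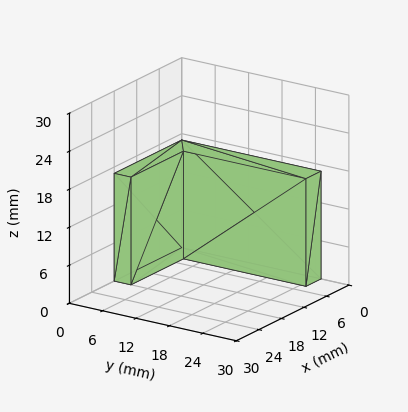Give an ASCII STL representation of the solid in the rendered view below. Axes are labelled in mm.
Reading the render: the shape is an L-shaped prism: outer 18 × 25 mm, arm thicknesses ≈ 3 mm (horizontal) and 4 mm (vertical), extruded 17 mm in z (dimensions read to the nearest mm from the axis ticks). For the STL, each face is triangulated and given an outward normal.

solid part
  facet normal 0.0000 0.0000 -1.0000
    outer loop
      vertex 18.0 3.0 0.0
      vertex 18.0 0.0 0.0
      vertex 0.0 0.0 0.0
    endloop
  endfacet
  facet normal 0.0000 0.0000 -1.0000
    outer loop
      vertex 4.0 3.0 0.0
      vertex 18.0 3.0 0.0
      vertex 0.0 0.0 0.0
    endloop
  endfacet
  facet normal 0.0000 0.0000 -1.0000
    outer loop
      vertex 4.0 25.0 0.0
      vertex 4.0 3.0 0.0
      vertex 0.0 0.0 0.0
    endloop
  endfacet
  facet normal 0.0000 0.0000 -1.0000
    outer loop
      vertex 0.0 25.0 0.0
      vertex 4.0 25.0 0.0
      vertex 0.0 0.0 0.0
    endloop
  endfacet
  facet normal 0.0000 0.0000 1.0000
    outer loop
      vertex 0.0 0.0 17.0
      vertex 18.0 0.0 17.0
      vertex 18.0 3.0 17.0
    endloop
  endfacet
  facet normal 0.0000 0.0000 1.0000
    outer loop
      vertex 0.0 0.0 17.0
      vertex 18.0 3.0 17.0
      vertex 4.0 3.0 17.0
    endloop
  endfacet
  facet normal 0.0000 0.0000 1.0000
    outer loop
      vertex 0.0 0.0 17.0
      vertex 4.0 3.0 17.0
      vertex 4.0 25.0 17.0
    endloop
  endfacet
  facet normal 0.0000 0.0000 1.0000
    outer loop
      vertex 0.0 0.0 17.0
      vertex 4.0 25.0 17.0
      vertex 0.0 25.0 17.0
    endloop
  endfacet
  facet normal 0.0000 -1.0000 0.0000
    outer loop
      vertex 0.0 0.0 0.0
      vertex 18.0 0.0 0.0
      vertex 18.0 0.0 17.0
    endloop
  endfacet
  facet normal 0.0000 -1.0000 0.0000
    outer loop
      vertex 0.0 0.0 0.0
      vertex 18.0 0.0 17.0
      vertex 0.0 0.0 17.0
    endloop
  endfacet
  facet normal 1.0000 0.0000 0.0000
    outer loop
      vertex 18.0 0.0 0.0
      vertex 18.0 3.0 0.0
      vertex 18.0 3.0 17.0
    endloop
  endfacet
  facet normal 1.0000 0.0000 0.0000
    outer loop
      vertex 18.0 0.0 0.0
      vertex 18.0 3.0 17.0
      vertex 18.0 0.0 17.0
    endloop
  endfacet
  facet normal 0.0000 1.0000 0.0000
    outer loop
      vertex 18.0 3.0 0.0
      vertex 4.0 3.0 0.0
      vertex 4.0 3.0 17.0
    endloop
  endfacet
  facet normal 0.0000 1.0000 0.0000
    outer loop
      vertex 18.0 3.0 0.0
      vertex 4.0 3.0 17.0
      vertex 18.0 3.0 17.0
    endloop
  endfacet
  facet normal 1.0000 0.0000 0.0000
    outer loop
      vertex 4.0 3.0 0.0
      vertex 4.0 25.0 0.0
      vertex 4.0 25.0 17.0
    endloop
  endfacet
  facet normal 1.0000 0.0000 0.0000
    outer loop
      vertex 4.0 3.0 0.0
      vertex 4.0 25.0 17.0
      vertex 4.0 3.0 17.0
    endloop
  endfacet
  facet normal 0.0000 1.0000 0.0000
    outer loop
      vertex 4.0 25.0 0.0
      vertex 0.0 25.0 0.0
      vertex 0.0 25.0 17.0
    endloop
  endfacet
  facet normal 0.0000 1.0000 0.0000
    outer loop
      vertex 4.0 25.0 0.0
      vertex 0.0 25.0 17.0
      vertex 4.0 25.0 17.0
    endloop
  endfacet
  facet normal -1.0000 0.0000 0.0000
    outer loop
      vertex 0.0 25.0 0.0
      vertex 0.0 0.0 0.0
      vertex 0.0 0.0 17.0
    endloop
  endfacet
  facet normal -1.0000 0.0000 0.0000
    outer loop
      vertex 0.0 25.0 0.0
      vertex 0.0 0.0 17.0
      vertex 0.0 25.0 17.0
    endloop
  endfacet
endsolid part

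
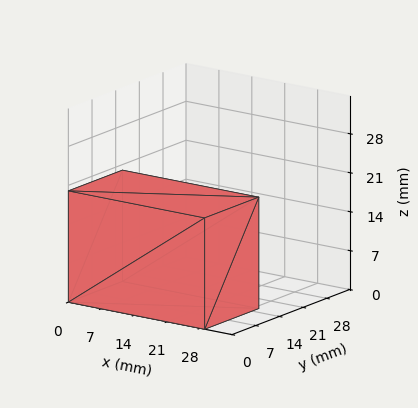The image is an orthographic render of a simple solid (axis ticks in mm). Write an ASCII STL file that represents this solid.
Reading the render: the shape is a rectangular box, roughly 29 × 16 mm footprint and 20 mm tall (dimensions read to the nearest mm from the axis ticks). For the STL, each face is triangulated and given an outward normal.

solid part
  facet normal 0.0000 0.0000 -1.0000
    outer loop
      vertex 29.000 16.000 0.000
      vertex 29.000 0.000 0.000
      vertex 0.000 0.000 0.000
    endloop
  endfacet
  facet normal 0.0000 0.0000 -1.0000
    outer loop
      vertex 0.000 16.000 0.000
      vertex 29.000 16.000 0.000
      vertex 0.000 0.000 0.000
    endloop
  endfacet
  facet normal 0.0000 0.0000 1.0000
    outer loop
      vertex 0.000 0.000 20.000
      vertex 29.000 0.000 20.000
      vertex 29.000 16.000 20.000
    endloop
  endfacet
  facet normal 0.0000 0.0000 1.0000
    outer loop
      vertex 0.000 0.000 20.000
      vertex 29.000 16.000 20.000
      vertex 0.000 16.000 20.000
    endloop
  endfacet
  facet normal 0.0000 -1.0000 0.0000
    outer loop
      vertex 0.000 0.000 0.000
      vertex 29.000 0.000 0.000
      vertex 29.000 0.000 20.000
    endloop
  endfacet
  facet normal 0.0000 -1.0000 0.0000
    outer loop
      vertex 0.000 0.000 0.000
      vertex 29.000 0.000 20.000
      vertex 0.000 0.000 20.000
    endloop
  endfacet
  facet normal 0.0000 1.0000 0.0000
    outer loop
      vertex 29.000 16.000 20.000
      vertex 29.000 16.000 0.000
      vertex 0.000 16.000 0.000
    endloop
  endfacet
  facet normal 0.0000 1.0000 0.0000
    outer loop
      vertex 0.000 16.000 20.000
      vertex 29.000 16.000 20.000
      vertex 0.000 16.000 0.000
    endloop
  endfacet
  facet normal -1.0000 0.0000 0.0000
    outer loop
      vertex 0.000 16.000 20.000
      vertex 0.000 16.000 0.000
      vertex 0.000 0.000 0.000
    endloop
  endfacet
  facet normal -1.0000 0.0000 0.0000
    outer loop
      vertex 0.000 0.000 20.000
      vertex 0.000 16.000 20.000
      vertex 0.000 0.000 0.000
    endloop
  endfacet
  facet normal 1.0000 0.0000 0.0000
    outer loop
      vertex 29.000 0.000 0.000
      vertex 29.000 16.000 0.000
      vertex 29.000 16.000 20.000
    endloop
  endfacet
  facet normal 1.0000 0.0000 0.0000
    outer loop
      vertex 29.000 0.000 0.000
      vertex 29.000 16.000 20.000
      vertex 29.000 0.000 20.000
    endloop
  endfacet
endsolid part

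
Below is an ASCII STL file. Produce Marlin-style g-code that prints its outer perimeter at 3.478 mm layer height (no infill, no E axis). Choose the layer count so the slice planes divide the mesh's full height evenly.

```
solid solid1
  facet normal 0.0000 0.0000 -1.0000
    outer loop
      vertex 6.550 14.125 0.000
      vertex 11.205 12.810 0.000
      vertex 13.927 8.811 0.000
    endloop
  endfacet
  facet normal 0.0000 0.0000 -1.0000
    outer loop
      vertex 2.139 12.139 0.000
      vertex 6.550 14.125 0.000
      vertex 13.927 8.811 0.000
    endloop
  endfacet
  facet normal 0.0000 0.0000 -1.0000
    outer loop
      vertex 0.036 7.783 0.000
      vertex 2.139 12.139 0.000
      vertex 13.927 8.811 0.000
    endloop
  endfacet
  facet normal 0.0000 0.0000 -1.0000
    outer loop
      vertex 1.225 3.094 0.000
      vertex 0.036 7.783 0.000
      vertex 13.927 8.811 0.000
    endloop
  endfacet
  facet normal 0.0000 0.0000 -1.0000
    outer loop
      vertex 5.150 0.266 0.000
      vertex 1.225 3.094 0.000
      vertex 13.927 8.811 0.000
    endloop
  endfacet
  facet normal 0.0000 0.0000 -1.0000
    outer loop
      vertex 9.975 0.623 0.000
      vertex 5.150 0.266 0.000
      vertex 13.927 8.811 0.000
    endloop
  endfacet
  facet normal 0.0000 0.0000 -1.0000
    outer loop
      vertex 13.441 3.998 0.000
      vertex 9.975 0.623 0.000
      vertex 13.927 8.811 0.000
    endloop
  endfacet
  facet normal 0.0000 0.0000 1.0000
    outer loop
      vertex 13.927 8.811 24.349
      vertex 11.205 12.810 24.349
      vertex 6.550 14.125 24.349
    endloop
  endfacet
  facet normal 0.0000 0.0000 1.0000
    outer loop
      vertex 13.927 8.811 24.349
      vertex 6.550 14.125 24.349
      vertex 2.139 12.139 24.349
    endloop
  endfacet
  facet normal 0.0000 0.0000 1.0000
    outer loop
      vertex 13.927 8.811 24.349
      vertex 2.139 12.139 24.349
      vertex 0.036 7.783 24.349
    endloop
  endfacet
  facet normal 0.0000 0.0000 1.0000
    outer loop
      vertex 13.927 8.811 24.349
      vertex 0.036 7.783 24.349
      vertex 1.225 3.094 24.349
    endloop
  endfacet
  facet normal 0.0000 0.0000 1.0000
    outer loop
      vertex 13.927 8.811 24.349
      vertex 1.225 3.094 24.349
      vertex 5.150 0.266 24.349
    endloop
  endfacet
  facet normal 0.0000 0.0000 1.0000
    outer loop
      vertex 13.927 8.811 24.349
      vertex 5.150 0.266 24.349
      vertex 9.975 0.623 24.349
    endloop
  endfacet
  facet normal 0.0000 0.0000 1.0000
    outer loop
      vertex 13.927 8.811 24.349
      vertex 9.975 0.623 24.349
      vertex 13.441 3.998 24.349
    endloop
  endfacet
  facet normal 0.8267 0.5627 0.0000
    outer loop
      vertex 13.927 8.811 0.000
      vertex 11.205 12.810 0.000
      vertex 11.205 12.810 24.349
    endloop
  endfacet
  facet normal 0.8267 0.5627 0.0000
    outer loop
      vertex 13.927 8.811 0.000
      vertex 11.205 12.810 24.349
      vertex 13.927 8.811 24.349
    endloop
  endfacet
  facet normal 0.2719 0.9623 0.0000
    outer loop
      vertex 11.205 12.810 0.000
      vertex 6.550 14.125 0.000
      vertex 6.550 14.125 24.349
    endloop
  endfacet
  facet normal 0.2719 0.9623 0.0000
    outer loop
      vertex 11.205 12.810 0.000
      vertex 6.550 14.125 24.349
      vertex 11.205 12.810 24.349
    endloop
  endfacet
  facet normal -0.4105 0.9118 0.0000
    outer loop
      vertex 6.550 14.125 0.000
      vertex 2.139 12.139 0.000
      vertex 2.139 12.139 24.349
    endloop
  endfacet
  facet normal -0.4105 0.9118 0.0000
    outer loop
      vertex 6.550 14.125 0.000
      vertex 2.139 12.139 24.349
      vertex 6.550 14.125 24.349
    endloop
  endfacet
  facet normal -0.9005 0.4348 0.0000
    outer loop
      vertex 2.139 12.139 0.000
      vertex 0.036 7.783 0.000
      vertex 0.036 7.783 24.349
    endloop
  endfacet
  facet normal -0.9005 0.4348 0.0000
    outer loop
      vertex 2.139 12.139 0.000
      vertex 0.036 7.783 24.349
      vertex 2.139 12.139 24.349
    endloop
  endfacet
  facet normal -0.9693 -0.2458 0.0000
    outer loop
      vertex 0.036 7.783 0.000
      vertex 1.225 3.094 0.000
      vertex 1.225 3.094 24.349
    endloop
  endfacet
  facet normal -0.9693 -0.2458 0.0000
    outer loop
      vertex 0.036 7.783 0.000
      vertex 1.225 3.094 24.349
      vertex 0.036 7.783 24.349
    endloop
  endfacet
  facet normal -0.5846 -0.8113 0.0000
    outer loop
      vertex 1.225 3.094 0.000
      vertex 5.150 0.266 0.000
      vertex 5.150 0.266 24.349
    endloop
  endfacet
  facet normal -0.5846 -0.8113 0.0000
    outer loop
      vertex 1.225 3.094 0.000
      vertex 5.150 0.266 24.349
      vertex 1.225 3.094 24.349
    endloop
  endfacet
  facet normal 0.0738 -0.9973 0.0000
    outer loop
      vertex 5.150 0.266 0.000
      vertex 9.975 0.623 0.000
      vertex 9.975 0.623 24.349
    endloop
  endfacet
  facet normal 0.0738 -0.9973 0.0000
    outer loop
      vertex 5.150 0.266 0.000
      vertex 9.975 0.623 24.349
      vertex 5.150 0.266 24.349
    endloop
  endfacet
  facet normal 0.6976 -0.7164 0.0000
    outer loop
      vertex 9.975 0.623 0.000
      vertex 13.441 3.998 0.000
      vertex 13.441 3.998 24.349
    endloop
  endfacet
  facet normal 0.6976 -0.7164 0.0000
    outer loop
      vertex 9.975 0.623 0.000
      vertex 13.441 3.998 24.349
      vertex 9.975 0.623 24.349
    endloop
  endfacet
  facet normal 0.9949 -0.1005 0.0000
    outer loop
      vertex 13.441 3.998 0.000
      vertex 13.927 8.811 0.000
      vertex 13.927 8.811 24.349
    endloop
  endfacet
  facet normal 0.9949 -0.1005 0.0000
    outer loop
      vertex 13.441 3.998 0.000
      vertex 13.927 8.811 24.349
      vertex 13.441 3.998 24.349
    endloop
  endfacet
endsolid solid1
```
; perimeter-only toolpath
G21 ; units = mm
G90 ; absolute positioning
G28 ; home
; layer 1
G0 Z3.478
G0 X13.927 Y8.811
G1 X11.205 Y12.810
G1 X6.550 Y14.125
G1 X2.139 Y12.139
G1 X0.036 Y7.783
G1 X1.225 Y3.094
G1 X5.150 Y0.266
G1 X9.975 Y0.623
G1 X13.441 Y3.998
G1 X13.927 Y8.811
; layer 2
G0 Z6.957
G0 X13.927 Y8.811
G1 X11.205 Y12.810
G1 X6.550 Y14.125
G1 X2.139 Y12.139
G1 X0.036 Y7.783
G1 X1.225 Y3.094
G1 X5.150 Y0.266
G1 X9.975 Y0.623
G1 X13.441 Y3.998
G1 X13.927 Y8.811
; layer 3
G0 Z10.435
G0 X13.927 Y8.811
G1 X11.205 Y12.810
G1 X6.550 Y14.125
G1 X2.139 Y12.139
G1 X0.036 Y7.783
G1 X1.225 Y3.094
G1 X5.150 Y0.266
G1 X9.975 Y0.623
G1 X13.441 Y3.998
G1 X13.927 Y8.811
; layer 4
G0 Z13.914
G0 X13.927 Y8.811
G1 X11.205 Y12.810
G1 X6.550 Y14.125
G1 X2.139 Y12.139
G1 X0.036 Y7.783
G1 X1.225 Y3.094
G1 X5.150 Y0.266
G1 X9.975 Y0.623
G1 X13.441 Y3.998
G1 X13.927 Y8.811
; layer 5
G0 Z17.392
G0 X13.927 Y8.811
G1 X11.205 Y12.810
G1 X6.550 Y14.125
G1 X2.139 Y12.139
G1 X0.036 Y7.783
G1 X1.225 Y3.094
G1 X5.150 Y0.266
G1 X9.975 Y0.623
G1 X13.441 Y3.998
G1 X13.927 Y8.811
; layer 6
G0 Z20.871
G0 X13.927 Y8.811
G1 X11.205 Y12.810
G1 X6.550 Y14.125
G1 X2.139 Y12.139
G1 X0.036 Y7.783
G1 X1.225 Y3.094
G1 X5.150 Y0.266
G1 X9.975 Y0.623
G1 X13.441 Y3.998
G1 X13.927 Y8.811
; layer 7
G0 Z24.349
G0 X13.927 Y8.811
G1 X11.205 Y12.810
G1 X6.550 Y14.125
G1 X2.139 Y12.139
G1 X0.036 Y7.783
G1 X1.225 Y3.094
G1 X5.150 Y0.266
G1 X9.975 Y0.623
G1 X13.441 Y3.998
G1 X13.927 Y8.811
M2 ; end

The solid is a regular 9-sided prism (a cylinder approximated with 9 flat sides), circumscribed radius ≈ 7.07 mm, height ≈ 24.3 mm. Slicing at Δz = 3.478 mm — 7 equal slices spanning the solid's height, so layer i sits at z = i·h/7 — gives 7 non-empty perimeters. Each is a 9-segment closed polygon; G0 lifts to the layer z and rapids to the start vertex, then G1 traces the edges.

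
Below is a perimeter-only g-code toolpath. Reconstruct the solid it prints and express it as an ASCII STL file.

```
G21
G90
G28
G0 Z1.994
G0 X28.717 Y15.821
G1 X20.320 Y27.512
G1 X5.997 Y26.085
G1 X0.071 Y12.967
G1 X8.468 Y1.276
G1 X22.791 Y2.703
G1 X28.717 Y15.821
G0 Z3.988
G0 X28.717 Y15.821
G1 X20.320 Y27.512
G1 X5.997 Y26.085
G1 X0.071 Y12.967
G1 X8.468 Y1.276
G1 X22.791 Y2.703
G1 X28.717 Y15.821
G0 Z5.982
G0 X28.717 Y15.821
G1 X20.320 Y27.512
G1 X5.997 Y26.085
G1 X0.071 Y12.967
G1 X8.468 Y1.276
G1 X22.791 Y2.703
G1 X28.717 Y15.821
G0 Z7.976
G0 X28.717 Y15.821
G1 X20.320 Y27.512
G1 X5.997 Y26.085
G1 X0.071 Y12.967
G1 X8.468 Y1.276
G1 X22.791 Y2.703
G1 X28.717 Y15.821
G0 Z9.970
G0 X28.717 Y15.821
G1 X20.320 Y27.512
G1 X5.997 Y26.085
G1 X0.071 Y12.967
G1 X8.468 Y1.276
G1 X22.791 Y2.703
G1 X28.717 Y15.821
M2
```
solid part
  facet normal 0.0000 0.0000 -1.0000
    outer loop
      vertex 5.997 26.085 0.000
      vertex 20.320 27.512 0.000
      vertex 28.717 15.821 0.000
    endloop
  endfacet
  facet normal 0.0000 0.0000 -1.0000
    outer loop
      vertex 0.071 12.967 0.000
      vertex 5.997 26.085 0.000
      vertex 28.717 15.821 0.000
    endloop
  endfacet
  facet normal 0.0000 0.0000 -1.0000
    outer loop
      vertex 8.468 1.276 0.000
      vertex 0.071 12.967 0.000
      vertex 28.717 15.821 0.000
    endloop
  endfacet
  facet normal 0.0000 0.0000 -1.0000
    outer loop
      vertex 22.791 2.703 0.000
      vertex 8.468 1.276 0.000
      vertex 28.717 15.821 0.000
    endloop
  endfacet
  facet normal 0.0000 0.0000 1.0000
    outer loop
      vertex 28.717 15.821 9.970
      vertex 20.320 27.512 9.970
      vertex 5.997 26.085 9.970
    endloop
  endfacet
  facet normal 0.0000 0.0000 1.0000
    outer loop
      vertex 28.717 15.821 9.970
      vertex 5.997 26.085 9.970
      vertex 0.071 12.967 9.970
    endloop
  endfacet
  facet normal 0.0000 0.0000 1.0000
    outer loop
      vertex 28.717 15.821 9.970
      vertex 0.071 12.967 9.970
      vertex 8.468 1.276 9.970
    endloop
  endfacet
  facet normal 0.0000 0.0000 1.0000
    outer loop
      vertex 28.717 15.821 9.970
      vertex 8.468 1.276 9.970
      vertex 22.791 2.703 9.970
    endloop
  endfacet
  facet normal 0.8122 0.5834 0.0000
    outer loop
      vertex 28.717 15.821 0.000
      vertex 20.320 27.512 0.000
      vertex 20.320 27.512 9.970
    endloop
  endfacet
  facet normal 0.8122 0.5834 0.0000
    outer loop
      vertex 28.717 15.821 0.000
      vertex 20.320 27.512 9.970
      vertex 28.717 15.821 9.970
    endloop
  endfacet
  facet normal -0.0991 0.9951 0.0000
    outer loop
      vertex 20.320 27.512 0.000
      vertex 5.997 26.085 0.000
      vertex 5.997 26.085 9.970
    endloop
  endfacet
  facet normal -0.0991 0.9951 0.0000
    outer loop
      vertex 20.320 27.512 0.000
      vertex 5.997 26.085 9.970
      vertex 20.320 27.512 9.970
    endloop
  endfacet
  facet normal -0.9113 0.4117 0.0000
    outer loop
      vertex 5.997 26.085 0.000
      vertex 0.071 12.967 0.000
      vertex 0.071 12.967 9.970
    endloop
  endfacet
  facet normal -0.9113 0.4117 0.0000
    outer loop
      vertex 5.997 26.085 0.000
      vertex 0.071 12.967 9.970
      vertex 5.997 26.085 9.970
    endloop
  endfacet
  facet normal -0.8122 -0.5834 0.0000
    outer loop
      vertex 0.071 12.967 0.000
      vertex 8.468 1.276 0.000
      vertex 8.468 1.276 9.970
    endloop
  endfacet
  facet normal -0.8122 -0.5834 0.0000
    outer loop
      vertex 0.071 12.967 0.000
      vertex 8.468 1.276 9.970
      vertex 0.071 12.967 9.970
    endloop
  endfacet
  facet normal 0.0991 -0.9951 0.0000
    outer loop
      vertex 8.468 1.276 0.000
      vertex 22.791 2.703 0.000
      vertex 22.791 2.703 9.970
    endloop
  endfacet
  facet normal 0.0991 -0.9951 0.0000
    outer loop
      vertex 8.468 1.276 0.000
      vertex 22.791 2.703 9.970
      vertex 8.468 1.276 9.970
    endloop
  endfacet
  facet normal 0.9113 -0.4117 0.0000
    outer loop
      vertex 22.791 2.703 0.000
      vertex 28.717 15.821 0.000
      vertex 28.717 15.821 9.970
    endloop
  endfacet
  facet normal 0.9113 -0.4117 0.0000
    outer loop
      vertex 22.791 2.703 0.000
      vertex 28.717 15.821 9.970
      vertex 22.791 2.703 9.970
    endloop
  endfacet
endsolid part

The G0 Z moves step by Δz≈1.994 mm. Every layer's G1 loop is the same polygon, so the solid is a straight extrusion of it from z=0 to z≈9.97. Closing with flat bottom and top caps and triangulating gives 20 facets — a regular 6-sided prism (a cylinder approximated with 6 flat sides), circumscribed radius ≈ 14.4 mm, height ≈ 9.97 mm.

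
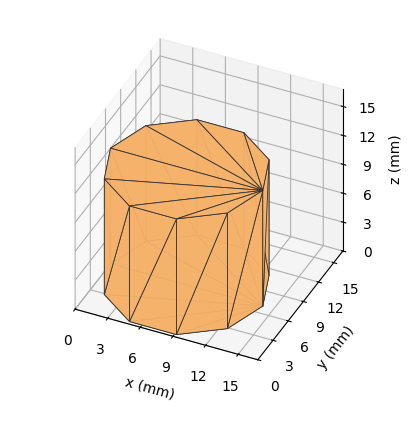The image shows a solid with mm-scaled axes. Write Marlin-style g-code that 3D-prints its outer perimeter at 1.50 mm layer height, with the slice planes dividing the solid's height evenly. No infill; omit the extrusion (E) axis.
Reading the render: the shape is a regular 10-sided prism (a cylinder approximated with 10 flat sides), circumscribed radius ≈ 7 mm, height ≈ 12 mm (dimensions read to the nearest mm from the axis ticks). For the g-code, the solid's height is divided into equal slices at the stated Δz and each level perimeter traced with G1 moves after a G0 lift.

; perimeter-only toolpath
G21 ; units = mm
G90 ; absolute positioning
G28 ; home
; layer 1
G0 Z1.50
G0 X14.00 Y7.00
G1 X12.66 Y11.11
G1 X9.16 Y13.66
G1 X4.84 Y13.66
G1 X1.34 Y11.11
G1 X0.00 Y7.00
G1 X1.34 Y2.89
G1 X4.84 Y0.34
G1 X9.16 Y0.34
G1 X12.66 Y2.89
G1 X14.00 Y7.00
; layer 2
G0 Z3.00
G0 X14.00 Y7.00
G1 X12.66 Y11.11
G1 X9.16 Y13.66
G1 X4.84 Y13.66
G1 X1.34 Y11.11
G1 X0.00 Y7.00
G1 X1.34 Y2.89
G1 X4.84 Y0.34
G1 X9.16 Y0.34
G1 X12.66 Y2.89
G1 X14.00 Y7.00
; layer 3
G0 Z4.50
G0 X14.00 Y7.00
G1 X12.66 Y11.11
G1 X9.16 Y13.66
G1 X4.84 Y13.66
G1 X1.34 Y11.11
G1 X0.00 Y7.00
G1 X1.34 Y2.89
G1 X4.84 Y0.34
G1 X9.16 Y0.34
G1 X12.66 Y2.89
G1 X14.00 Y7.00
; layer 4
G0 Z6.00
G0 X14.00 Y7.00
G1 X12.66 Y11.11
G1 X9.16 Y13.66
G1 X4.84 Y13.66
G1 X1.34 Y11.11
G1 X0.00 Y7.00
G1 X1.34 Y2.89
G1 X4.84 Y0.34
G1 X9.16 Y0.34
G1 X12.66 Y2.89
G1 X14.00 Y7.00
; layer 5
G0 Z7.50
G0 X14.00 Y7.00
G1 X12.66 Y11.11
G1 X9.16 Y13.66
G1 X4.84 Y13.66
G1 X1.34 Y11.11
G1 X0.00 Y7.00
G1 X1.34 Y2.89
G1 X4.84 Y0.34
G1 X9.16 Y0.34
G1 X12.66 Y2.89
G1 X14.00 Y7.00
; layer 6
G0 Z9.00
G0 X14.00 Y7.00
G1 X12.66 Y11.11
G1 X9.16 Y13.66
G1 X4.84 Y13.66
G1 X1.34 Y11.11
G1 X0.00 Y7.00
G1 X1.34 Y2.89
G1 X4.84 Y0.34
G1 X9.16 Y0.34
G1 X12.66 Y2.89
G1 X14.00 Y7.00
; layer 7
G0 Z10.50
G0 X14.00 Y7.00
G1 X12.66 Y11.11
G1 X9.16 Y13.66
G1 X4.84 Y13.66
G1 X1.34 Y11.11
G1 X0.00 Y7.00
G1 X1.34 Y2.89
G1 X4.84 Y0.34
G1 X9.16 Y0.34
G1 X12.66 Y2.89
G1 X14.00 Y7.00
; layer 8
G0 Z12.00
G0 X14.00 Y7.00
G1 X12.66 Y11.11
G1 X9.16 Y13.66
G1 X4.84 Y13.66
G1 X1.34 Y11.11
G1 X0.00 Y7.00
G1 X1.34 Y2.89
G1 X4.84 Y0.34
G1 X9.16 Y0.34
G1 X12.66 Y2.89
G1 X14.00 Y7.00
M2 ; end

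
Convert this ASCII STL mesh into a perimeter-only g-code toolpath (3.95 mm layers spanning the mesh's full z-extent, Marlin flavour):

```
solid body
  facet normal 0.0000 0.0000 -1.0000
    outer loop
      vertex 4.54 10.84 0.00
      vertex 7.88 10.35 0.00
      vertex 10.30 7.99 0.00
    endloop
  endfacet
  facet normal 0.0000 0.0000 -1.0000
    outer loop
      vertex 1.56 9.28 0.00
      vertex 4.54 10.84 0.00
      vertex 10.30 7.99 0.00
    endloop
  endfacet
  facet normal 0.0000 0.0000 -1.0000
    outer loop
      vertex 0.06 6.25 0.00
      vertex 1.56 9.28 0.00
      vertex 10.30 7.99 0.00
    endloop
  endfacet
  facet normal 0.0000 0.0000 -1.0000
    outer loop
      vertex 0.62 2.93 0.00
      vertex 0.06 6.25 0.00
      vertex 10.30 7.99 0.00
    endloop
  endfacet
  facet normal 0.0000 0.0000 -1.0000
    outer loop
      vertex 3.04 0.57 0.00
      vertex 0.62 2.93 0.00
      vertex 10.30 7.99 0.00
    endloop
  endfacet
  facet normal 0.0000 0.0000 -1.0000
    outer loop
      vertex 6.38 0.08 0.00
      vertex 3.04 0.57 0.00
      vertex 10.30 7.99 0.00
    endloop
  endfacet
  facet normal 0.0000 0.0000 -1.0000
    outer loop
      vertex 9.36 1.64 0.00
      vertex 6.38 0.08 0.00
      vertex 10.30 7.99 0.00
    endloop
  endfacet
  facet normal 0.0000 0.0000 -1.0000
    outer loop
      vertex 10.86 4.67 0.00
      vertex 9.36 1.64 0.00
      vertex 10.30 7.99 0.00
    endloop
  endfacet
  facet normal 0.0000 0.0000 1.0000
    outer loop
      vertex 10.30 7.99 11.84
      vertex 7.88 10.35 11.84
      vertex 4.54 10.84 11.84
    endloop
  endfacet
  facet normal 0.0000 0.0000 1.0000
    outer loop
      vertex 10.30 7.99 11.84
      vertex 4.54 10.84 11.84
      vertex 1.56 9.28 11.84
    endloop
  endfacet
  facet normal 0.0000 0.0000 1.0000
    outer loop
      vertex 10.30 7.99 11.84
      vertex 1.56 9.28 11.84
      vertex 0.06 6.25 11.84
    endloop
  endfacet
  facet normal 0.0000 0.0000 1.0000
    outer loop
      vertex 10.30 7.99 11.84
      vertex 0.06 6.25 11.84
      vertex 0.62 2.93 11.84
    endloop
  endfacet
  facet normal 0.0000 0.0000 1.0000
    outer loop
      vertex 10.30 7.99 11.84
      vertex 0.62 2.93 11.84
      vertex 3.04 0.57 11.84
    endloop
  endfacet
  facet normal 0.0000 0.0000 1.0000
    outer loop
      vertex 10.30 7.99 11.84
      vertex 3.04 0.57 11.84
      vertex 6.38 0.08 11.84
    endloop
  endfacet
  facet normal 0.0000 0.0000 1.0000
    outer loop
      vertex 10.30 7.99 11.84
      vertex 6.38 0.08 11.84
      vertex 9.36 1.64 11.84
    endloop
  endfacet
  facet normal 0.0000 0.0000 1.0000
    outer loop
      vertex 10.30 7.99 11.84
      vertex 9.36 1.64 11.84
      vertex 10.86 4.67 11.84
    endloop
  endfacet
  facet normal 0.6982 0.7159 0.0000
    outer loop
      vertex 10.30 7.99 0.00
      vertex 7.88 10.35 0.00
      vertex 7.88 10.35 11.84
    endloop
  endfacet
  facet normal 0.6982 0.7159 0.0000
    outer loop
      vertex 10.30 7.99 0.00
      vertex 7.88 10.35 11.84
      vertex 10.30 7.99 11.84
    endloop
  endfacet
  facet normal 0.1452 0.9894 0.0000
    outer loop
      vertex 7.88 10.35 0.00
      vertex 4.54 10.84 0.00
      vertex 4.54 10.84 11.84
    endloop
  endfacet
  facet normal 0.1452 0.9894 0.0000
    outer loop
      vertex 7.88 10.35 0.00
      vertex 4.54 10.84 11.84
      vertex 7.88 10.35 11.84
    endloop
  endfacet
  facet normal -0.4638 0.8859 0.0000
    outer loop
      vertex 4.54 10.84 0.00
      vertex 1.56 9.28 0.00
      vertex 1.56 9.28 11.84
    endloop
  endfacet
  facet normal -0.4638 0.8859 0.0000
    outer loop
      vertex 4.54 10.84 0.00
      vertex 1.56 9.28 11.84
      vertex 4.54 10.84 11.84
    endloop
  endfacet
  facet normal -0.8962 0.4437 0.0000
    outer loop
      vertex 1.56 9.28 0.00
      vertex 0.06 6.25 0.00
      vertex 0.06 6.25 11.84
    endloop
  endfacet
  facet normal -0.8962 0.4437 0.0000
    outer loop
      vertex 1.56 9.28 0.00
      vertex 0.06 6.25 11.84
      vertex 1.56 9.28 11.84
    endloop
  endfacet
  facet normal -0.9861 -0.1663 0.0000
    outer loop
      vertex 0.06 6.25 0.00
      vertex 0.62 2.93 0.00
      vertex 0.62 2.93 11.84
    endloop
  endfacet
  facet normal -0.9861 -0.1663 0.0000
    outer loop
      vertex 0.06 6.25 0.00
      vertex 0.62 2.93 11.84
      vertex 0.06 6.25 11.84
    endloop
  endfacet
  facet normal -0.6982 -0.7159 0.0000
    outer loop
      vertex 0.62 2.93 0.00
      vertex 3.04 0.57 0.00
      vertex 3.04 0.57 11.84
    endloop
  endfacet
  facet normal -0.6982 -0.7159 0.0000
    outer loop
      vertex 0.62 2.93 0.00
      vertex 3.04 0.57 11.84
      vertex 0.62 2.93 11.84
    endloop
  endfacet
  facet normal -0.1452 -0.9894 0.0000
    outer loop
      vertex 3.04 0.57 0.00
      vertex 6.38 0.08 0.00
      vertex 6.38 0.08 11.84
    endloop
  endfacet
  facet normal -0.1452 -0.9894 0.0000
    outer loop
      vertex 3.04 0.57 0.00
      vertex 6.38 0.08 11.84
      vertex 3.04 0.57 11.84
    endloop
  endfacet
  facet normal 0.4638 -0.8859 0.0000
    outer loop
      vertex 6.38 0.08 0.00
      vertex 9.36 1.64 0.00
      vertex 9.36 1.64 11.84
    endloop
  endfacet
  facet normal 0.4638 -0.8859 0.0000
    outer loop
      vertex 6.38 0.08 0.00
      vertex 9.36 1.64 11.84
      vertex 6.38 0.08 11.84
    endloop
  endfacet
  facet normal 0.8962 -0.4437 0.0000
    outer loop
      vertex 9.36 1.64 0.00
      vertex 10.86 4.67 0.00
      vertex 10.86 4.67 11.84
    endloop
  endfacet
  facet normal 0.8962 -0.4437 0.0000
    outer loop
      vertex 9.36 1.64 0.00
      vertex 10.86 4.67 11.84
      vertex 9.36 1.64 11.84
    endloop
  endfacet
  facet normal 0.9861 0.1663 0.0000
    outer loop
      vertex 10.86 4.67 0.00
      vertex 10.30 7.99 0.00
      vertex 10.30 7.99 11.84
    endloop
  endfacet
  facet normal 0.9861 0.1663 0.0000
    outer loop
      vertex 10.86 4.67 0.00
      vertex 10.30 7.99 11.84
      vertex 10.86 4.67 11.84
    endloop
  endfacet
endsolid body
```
; perimeter-only toolpath
G21 ; units = mm
G90 ; absolute positioning
G28 ; home
; layer 1
G0 Z3.95
G0 X10.30 Y7.99
G1 X7.88 Y10.35
G1 X4.54 Y10.84
G1 X1.56 Y9.28
G1 X0.06 Y6.25
G1 X0.62 Y2.93
G1 X3.04 Y0.57
G1 X6.38 Y0.08
G1 X9.36 Y1.64
G1 X10.86 Y4.67
G1 X10.30 Y7.99
; layer 2
G0 Z7.89
G0 X10.30 Y7.99
G1 X7.88 Y10.35
G1 X4.54 Y10.84
G1 X1.56 Y9.28
G1 X0.06 Y6.25
G1 X0.62 Y2.93
G1 X3.04 Y0.57
G1 X6.38 Y0.08
G1 X9.36 Y1.64
G1 X10.86 Y4.67
G1 X10.30 Y7.99
; layer 3
G0 Z11.84
G0 X10.30 Y7.99
G1 X7.88 Y10.35
G1 X4.54 Y10.84
G1 X1.56 Y9.28
G1 X0.06 Y6.25
G1 X0.62 Y2.93
G1 X3.04 Y0.57
G1 X6.38 Y0.08
G1 X9.36 Y1.64
G1 X10.86 Y4.67
G1 X10.30 Y7.99
M2 ; end

The solid is a regular 10-sided prism (a cylinder approximated with 10 flat sides), circumscribed radius ≈ 5.46 mm, height ≈ 11.8 mm. Slicing at Δz = 3.95 mm — 3 equal slices spanning the solid's height, so layer i sits at z = i·h/3 — gives 3 non-empty perimeters. Each is a 10-segment closed polygon; G0 lifts to the layer z and rapids to the start vertex, then G1 traces the edges.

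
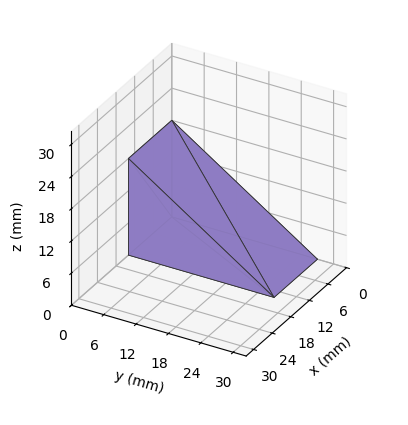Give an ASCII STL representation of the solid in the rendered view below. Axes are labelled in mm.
Reading the render: the shape is a wedge (ramp): 14 × 27 mm base, rising to 18 mm along the y=0 edge and sloping linearly to z=0 at y=27 (dimensions read to the nearest mm from the axis ticks). For the STL, each face is triangulated and given an outward normal.

solid part
  facet normal 0.0000 0.0000 -1.0000
    outer loop
      vertex 14.0 27.0 0.0
      vertex 14.0 0.0 0.0
      vertex 0.0 0.0 0.0
    endloop
  endfacet
  facet normal 0.0000 0.0000 -1.0000
    outer loop
      vertex 0.0 27.0 0.0
      vertex 14.0 27.0 0.0
      vertex 0.0 0.0 0.0
    endloop
  endfacet
  facet normal 0.0000 -1.0000 0.0000
    outer loop
      vertex 0.0 0.0 0.0
      vertex 14.0 0.0 0.0
      vertex 14.0 0.0 18.0
    endloop
  endfacet
  facet normal 0.0000 -1.0000 0.0000
    outer loop
      vertex 0.0 0.0 0.0
      vertex 14.0 0.0 18.0
      vertex 0.0 0.0 18.0
    endloop
  endfacet
  facet normal 0.0000 0.5547 0.8321
    outer loop
      vertex 0.0 0.0 18.0
      vertex 14.0 0.0 18.0
      vertex 14.0 27.0 0.0
    endloop
  endfacet
  facet normal 0.0000 0.5547 0.8321
    outer loop
      vertex 0.0 0.0 18.0
      vertex 14.0 27.0 0.0
      vertex 0.0 27.0 0.0
    endloop
  endfacet
  facet normal -1.0000 0.0000 0.0000
    outer loop
      vertex 0.0 0.0 18.0
      vertex 0.0 27.0 0.0
      vertex 0.0 0.0 0.0
    endloop
  endfacet
  facet normal 1.0000 0.0000 0.0000
    outer loop
      vertex 14.0 0.0 0.0
      vertex 14.0 27.0 0.0
      vertex 14.0 0.0 18.0
    endloop
  endfacet
endsolid part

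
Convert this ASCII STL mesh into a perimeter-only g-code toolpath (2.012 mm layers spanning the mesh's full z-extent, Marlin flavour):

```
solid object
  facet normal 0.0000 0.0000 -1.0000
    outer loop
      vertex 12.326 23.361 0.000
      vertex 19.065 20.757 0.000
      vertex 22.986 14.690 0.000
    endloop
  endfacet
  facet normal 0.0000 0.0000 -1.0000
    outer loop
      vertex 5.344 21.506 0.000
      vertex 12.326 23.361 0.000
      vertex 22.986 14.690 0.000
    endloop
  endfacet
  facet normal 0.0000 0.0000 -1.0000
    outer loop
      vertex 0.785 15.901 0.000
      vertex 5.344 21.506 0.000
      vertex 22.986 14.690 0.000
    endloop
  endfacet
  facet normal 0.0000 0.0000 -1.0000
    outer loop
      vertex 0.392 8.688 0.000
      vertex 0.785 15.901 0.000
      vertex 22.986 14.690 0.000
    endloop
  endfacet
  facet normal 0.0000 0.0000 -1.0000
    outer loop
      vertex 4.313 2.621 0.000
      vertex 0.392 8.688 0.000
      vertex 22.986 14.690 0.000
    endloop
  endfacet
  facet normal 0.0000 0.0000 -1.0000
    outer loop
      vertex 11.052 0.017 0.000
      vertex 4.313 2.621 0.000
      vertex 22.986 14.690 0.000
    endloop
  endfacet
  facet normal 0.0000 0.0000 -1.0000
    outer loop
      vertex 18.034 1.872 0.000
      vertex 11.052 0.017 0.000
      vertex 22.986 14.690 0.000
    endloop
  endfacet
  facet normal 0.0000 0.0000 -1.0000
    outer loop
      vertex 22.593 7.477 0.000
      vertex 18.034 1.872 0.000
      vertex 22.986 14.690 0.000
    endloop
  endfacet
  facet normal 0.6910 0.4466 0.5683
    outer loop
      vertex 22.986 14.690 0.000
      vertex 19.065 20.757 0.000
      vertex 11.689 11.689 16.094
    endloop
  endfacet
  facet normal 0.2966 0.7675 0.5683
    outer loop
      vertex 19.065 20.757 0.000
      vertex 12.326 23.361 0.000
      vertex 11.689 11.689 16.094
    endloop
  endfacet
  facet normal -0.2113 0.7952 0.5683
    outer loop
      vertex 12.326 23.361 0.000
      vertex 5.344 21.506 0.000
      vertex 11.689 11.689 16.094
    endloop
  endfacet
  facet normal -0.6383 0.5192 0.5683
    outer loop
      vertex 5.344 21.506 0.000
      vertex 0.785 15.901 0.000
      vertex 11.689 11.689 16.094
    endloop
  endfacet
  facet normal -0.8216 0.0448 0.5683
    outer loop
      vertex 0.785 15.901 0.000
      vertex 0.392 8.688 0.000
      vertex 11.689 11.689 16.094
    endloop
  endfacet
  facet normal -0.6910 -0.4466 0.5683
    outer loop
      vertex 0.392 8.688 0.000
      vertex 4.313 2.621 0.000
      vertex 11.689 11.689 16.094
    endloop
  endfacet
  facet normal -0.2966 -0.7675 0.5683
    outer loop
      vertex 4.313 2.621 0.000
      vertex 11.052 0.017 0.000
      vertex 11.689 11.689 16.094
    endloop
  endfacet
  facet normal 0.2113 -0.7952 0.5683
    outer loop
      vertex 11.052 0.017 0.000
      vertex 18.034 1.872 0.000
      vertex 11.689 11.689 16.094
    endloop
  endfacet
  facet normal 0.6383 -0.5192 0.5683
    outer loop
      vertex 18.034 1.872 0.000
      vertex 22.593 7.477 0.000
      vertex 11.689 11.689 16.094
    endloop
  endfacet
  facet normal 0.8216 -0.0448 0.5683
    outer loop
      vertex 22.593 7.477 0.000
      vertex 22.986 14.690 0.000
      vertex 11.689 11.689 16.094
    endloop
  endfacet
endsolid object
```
; perimeter-only toolpath
G21 ; units = mm
G90 ; absolute positioning
G28 ; home
; layer 1
G0 Z2.012
G0 X21.574 Y14.315
G1 X18.143 Y19.623
G1 X12.246 Y21.902
G1 X6.137 Y20.279
G1 X2.148 Y15.375
G1 X1.804 Y9.063
G1 X5.235 Y3.755
G1 X11.132 Y1.476
G1 X17.241 Y3.099
G1 X21.230 Y8.003
G1 X21.574 Y14.315
; layer 2
G0 Z4.024
G0 X20.162 Y13.940
G1 X17.221 Y18.490
G1 X12.167 Y20.443
G1 X6.930 Y19.052
G1 X3.511 Y14.848
G1 X3.216 Y9.438
G1 X6.157 Y4.888
G1 X11.211 Y2.935
G1 X16.448 Y4.326
G1 X19.867 Y8.530
G1 X20.162 Y13.940
; layer 3
G0 Z6.035
G0 X18.750 Y13.565
G1 X16.299 Y17.357
G1 X12.087 Y18.984
G1 X7.723 Y17.825
G1 X4.874 Y14.322
G1 X4.628 Y9.813
G1 X7.079 Y6.021
G1 X11.291 Y4.394
G1 X15.655 Y5.553
G1 X18.504 Y9.056
G1 X18.750 Y13.565
; layer 4
G0 Z8.047
G0 X17.337 Y13.189
G1 X15.377 Y16.223
G1 X12.008 Y17.525
G1 X8.517 Y16.598
G1 X6.237 Y13.795
G1 X6.040 Y10.189
G1 X8.001 Y7.155
G1 X11.370 Y5.853
G1 X14.861 Y6.780
G1 X17.141 Y9.583
G1 X17.337 Y13.189
; layer 5
G0 Z10.059
G0 X15.925 Y12.814
G1 X14.455 Y15.090
G1 X11.928 Y16.066
G1 X9.310 Y15.370
G1 X7.600 Y13.268
G1 X7.453 Y10.564
G1 X8.923 Y8.288
G1 X11.450 Y7.312
G1 X14.068 Y8.008
G1 X15.778 Y10.110
G1 X15.925 Y12.814
; layer 6
G0 Z12.071
G0 X14.513 Y12.439
G1 X13.533 Y13.956
G1 X11.848 Y14.607
G1 X10.103 Y14.143
G1 X8.963 Y12.742
G1 X8.865 Y10.939
G1 X9.845 Y9.422
G1 X11.530 Y8.771
G1 X13.275 Y9.235
G1 X14.415 Y10.636
G1 X14.513 Y12.439
; layer 7
G0 Z14.082
G0 X13.101 Y12.064
G1 X12.611 Y12.823
G1 X11.769 Y13.148
G1 X10.896 Y12.916
G1 X10.326 Y12.216
G1 X10.277 Y11.314
G1 X10.767 Y10.556
G1 X11.609 Y10.230
G1 X12.482 Y10.462
G1 X13.052 Y11.163
G1 X13.101 Y12.064
M2 ; end

The solid is a regular 10-sided pyramid, base circumscribed radius ≈ 11.7 mm, apex at z ≈ 16.1 mm. Slicing at Δz = 2.012 mm — 8 equal slices spanning the solid's height, so layer i sits at z = i·h/8 — gives 7 non-empty perimeters. Each is a 10-segment closed polygon; G0 lifts to the layer z and rapids to the start vertex, then G1 traces the edges. The cross-section shrinks linearly with z (the slice at the apex is degenerate and omitted).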